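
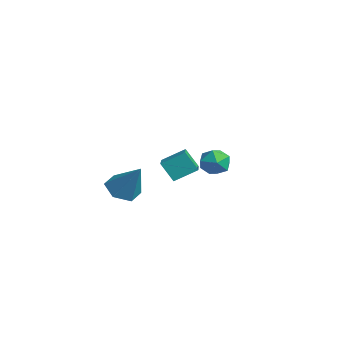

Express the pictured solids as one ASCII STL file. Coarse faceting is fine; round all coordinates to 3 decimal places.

solid 
facet normal -0.922 0.239 0.304
outer loop
vertex -2.871 4.004 -0.6
vertex -2.812 3.399 0.055
vertex -2.547 4.24 0.199
endloop
endfacet
facet normal -0.599 0.801 0.006
outer loop
vertex -2.871 4.004 -0.6
vertex -2.547 4.24 0.199
vertex -2.156 4.538 -0.547
endloop
endfacet
facet normal -0.417 0.624 -0.661
outer loop
vertex -2.871 4.004 -0.6
vertex -2.156 4.538 -0.547
vertex -2.179 3.881 -1.153
endloop
endfacet
facet normal -0.629 -0.049 -0.776
outer loop
vertex -2.871 4.004 -0.6
vertex -2.179 3.881 -1.153
vertex -2.584 3.177 -0.78
endloop
endfacet
facet normal -0.941 -0.287 -0.181
outer loop
vertex -2.871 4.004 -0.6
vertex -2.584 3.177 -0.78
vertex -2.812 3.399 0.055
endloop
endfacet
facet normal 0.001 0.929 0.371
outer loop
vertex -2.156 4.538 -0.547
vertex -2.547 4.24 0.199
vertex -1.656 4.263 0.14
endloop
endfacet
facet normal -0.524 0.019 0.852
outer loop
vertex -2.547 4.24 0.199
vertex -2.812 3.399 0.055
vertex -2.061 3.559 0.513
endloop
endfacet
facet normal -0.553 -0.830 0.070
outer loop
vertex -2.812 3.399 0.055
vertex -2.584 3.177 -0.78
vertex -2.084 2.902 -0.093
endloop
endfacet
facet normal -0.048 -0.446 -0.894
outer loop
vertex -2.584 3.177 -0.78
vertex -2.179 3.881 -1.153
vertex -1.693 3.2 -0.839
endloop
endfacet
facet normal 0.295 0.642 -0.708
outer loop
vertex -2.179 3.881 -1.153
vertex -2.156 4.538 -0.547
vertex -1.428 4.041 -0.695
endloop
endfacet
facet normal 0.629 0.049 0.776
outer loop
vertex -1.369 3.436 -0.04
vertex -1.656 4.263 0.14
vertex -2.061 3.559 0.513
endloop
endfacet
facet normal 0.417 -0.624 0.661
outer loop
vertex -1.369 3.436 -0.04
vertex -2.061 3.559 0.513
vertex -2.084 2.902 -0.093
endloop
endfacet
facet normal 0.599 -0.801 -0.006
outer loop
vertex -1.369 3.436 -0.04
vertex -2.084 2.902 -0.093
vertex -1.693 3.2 -0.839
endloop
endfacet
facet normal 0.922 -0.239 -0.304
outer loop
vertex -1.369 3.436 -0.04
vertex -1.693 3.2 -0.839
vertex -1.428 4.041 -0.695
endloop
endfacet
facet normal 0.941 0.287 0.181
outer loop
vertex -1.369 3.436 -0.04
vertex -1.428 4.041 -0.695
vertex -1.656 4.263 0.14
endloop
endfacet
facet normal 0.048 0.446 0.894
outer loop
vertex -2.061 3.559 0.513
vertex -1.656 4.263 0.14
vertex -2.547 4.24 0.199
endloop
endfacet
facet normal -0.295 -0.642 0.708
outer loop
vertex -2.084 2.902 -0.093
vertex -2.061 3.559 0.513
vertex -2.812 3.399 0.055
endloop
endfacet
facet normal -0.001 -0.929 -0.371
outer loop
vertex -1.693 3.2 -0.839
vertex -2.084 2.902 -0.093
vertex -2.584 3.177 -0.78
endloop
endfacet
facet normal 0.524 -0.019 -0.852
outer loop
vertex -1.428 4.041 -0.695
vertex -1.693 3.2 -0.839
vertex -2.179 3.881 -1.153
endloop
endfacet
facet normal 0.553 0.830 -0.070
outer loop
vertex -1.656 4.263 0.14
vertex -1.428 4.041 -0.695
vertex -2.156 4.538 -0.547
endloop
endfacet
facet normal -0.556 -0.203 -0.806
outer loop
vertex 1.209 -2.305 -0.334
vertex 0.465 -2.388 0.2
vertex 0.685 -1.57 -0.158
endloop
endfacet
facet normal 0.770 0.601 -0.215
outer loop
vertex 1.209 -2.305 -0.334
vertex 0.685 -1.57 -0.158
vertex 1.555 -1.992 1.78
endloop
endfacet
facet normal -0.557 -0.203 -0.806
outer loop
vertex 0.685 -1.57 -0.158
vertex 0.465 -2.388 0.2
vertex -0.059 -1.653 0.377
endloop
endfacet
facet normal 0.033 0.980 0.198
outer loop
vertex 0.685 -1.57 -0.158
vertex -0.059 -1.653 0.377
vertex 1.555 -1.992 1.78
endloop
endfacet
facet normal -0.557 -0.203 -0.806
outer loop
vertex -0.059 -1.653 0.377
vertex 0.465 -2.388 0.2
vertex -0.279 -2.471 0.735
endloop
endfacet
facet normal -0.528 0.456 0.717
outer loop
vertex -0.059 -1.653 0.377
vertex -0.279 -2.471 0.735
vertex 1.555 -1.992 1.78
endloop
endfacet
facet normal -0.557 -0.202 -0.806
outer loop
vertex -0.279 -2.471 0.735
vertex 0.465 -2.388 0.2
vertex 0.244 -3.207 0.558
endloop
endfacet
facet normal -0.352 -0.448 0.822
outer loop
vertex -0.279 -2.471 0.735
vertex 0.244 -3.207 0.558
vertex 1.555 -1.992 1.78
endloop
endfacet
facet normal -0.557 -0.202 -0.806
outer loop
vertex 0.244 -3.207 0.558
vertex 0.465 -2.388 0.2
vertex 0.988 -3.124 0.023
endloop
endfacet
facet normal 0.386 -0.827 0.408
outer loop
vertex 0.244 -3.207 0.558
vertex 0.988 -3.124 0.023
vertex 1.555 -1.992 1.78
endloop
endfacet
facet normal -0.556 -0.201 -0.806
outer loop
vertex 0.988 -3.124 0.023
vertex 0.465 -2.388 0.2
vertex 1.209 -2.305 -0.334
endloop
endfacet
facet normal 0.947 -0.303 -0.110
outer loop
vertex 0.988 -3.124 0.023
vertex 1.209 -2.305 -0.334
vertex 1.555 -1.992 1.78
endloop
endfacet
facet normal -0.458 -0.335 0.823
outer loop
vertex 1.543 -1.021 1.901
vertex 1.896 0.038 2.529
vertex -0.012 -0.19 1.374
endloop
endfacet
facet normal -0.276 -0.827 -0.490
outer loop
vertex 0.524 0.202 0.411
vertex 1.543 -1.021 1.901
vertex -0.012 -0.19 1.374
endloop
endfacet
facet normal -0.458 -0.336 0.823
outer loop
vertex -0.012 -0.19 1.374
vertex 1.896 0.038 2.529
vertex 0.341 0.868 2.002
endloop
endfacet
facet normal -0.845 0.452 -0.286
outer loop
vertex 0.341 0.868 2.002
vertex 0.524 0.202 0.411
vertex -0.012 -0.19 1.374
endloop
endfacet
facet normal 0.845 -0.452 0.287
outer loop
vertex 1.543 -1.021 1.901
vertex 2.432 0.43 1.566
vertex 1.896 0.038 2.529
endloop
endfacet
facet normal -0.275 -0.827 -0.491
outer loop
vertex 2.079 -0.628 0.938
vertex 1.543 -1.021 1.901
vertex 0.524 0.202 0.411
endloop
endfacet
facet normal 0.845 -0.452 0.286
outer loop
vertex 2.079 -0.628 0.938
vertex 2.432 0.43 1.566
vertex 1.543 -1.021 1.901
endloop
endfacet
facet normal 0.275 0.827 0.490
outer loop
vertex 1.896 0.038 2.529
vertex 2.432 0.43 1.566
vertex 0.341 0.868 2.002
endloop
endfacet
facet normal -0.845 0.451 -0.286
outer loop
vertex 0.877 1.261 1.039
vertex 0.524 0.202 0.411
vertex 0.341 0.868 2.002
endloop
endfacet
facet normal 0.275 0.827 0.491
outer loop
vertex 0.341 0.868 2.002
vertex 2.432 0.43 1.566
vertex 0.877 1.261 1.039
endloop
endfacet
facet normal 0.458 0.335 -0.823
outer loop
vertex 0.877 1.261 1.039
vertex 2.079 -0.628 0.938
vertex 0.524 0.202 0.411
endloop
endfacet
facet normal 0.458 0.336 -0.823
outer loop
vertex 2.432 0.43 1.566
vertex 2.079 -0.628 0.938
vertex 0.877 1.261 1.039
endloop
endfacet

endsolid


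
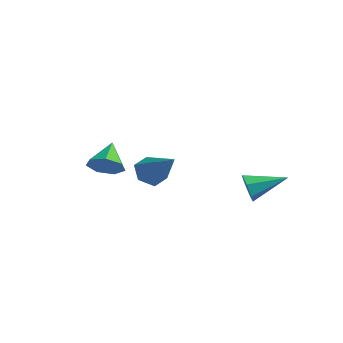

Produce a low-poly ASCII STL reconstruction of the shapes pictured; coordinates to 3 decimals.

solid 
facet normal -0.700 -0.662 -0.267
outer loop
vertex 1.77 2.134 -0.769
vertex 1.436 2.258 -0.201
vertex 1.377 2.561 -0.796
endloop
endfacet
facet normal 0.462 0.375 -0.804
outer loop
vertex 1.77 2.134 -0.769
vertex 1.377 2.561 -0.796
vertex 2.544 3.302 0.221
endloop
endfacet
facet normal -0.700 -0.662 -0.268
outer loop
vertex 1.377 2.561 -0.796
vertex 1.436 2.258 -0.201
vertex 1.028 2.76 -0.375
endloop
endfacet
facet normal -0.111 0.860 -0.499
outer loop
vertex 1.377 2.561 -0.796
vertex 1.028 2.76 -0.375
vertex 2.544 3.302 0.221
endloop
endfacet
facet normal -0.701 -0.662 -0.267
outer loop
vertex 1.028 2.76 -0.375
vertex 1.436 2.258 -0.201
vertex 0.987 2.581 0.177
endloop
endfacet
facet normal -0.412 0.875 0.253
outer loop
vertex 1.028 2.76 -0.375
vertex 0.987 2.581 0.177
vertex 2.544 3.302 0.221
endloop
endfacet
facet normal -0.701 -0.661 -0.268
outer loop
vertex 0.987 2.581 0.177
vertex 1.436 2.258 -0.201
vertex 1.284 2.158 0.444
endloop
endfacet
facet normal -0.215 0.409 0.887
outer loop
vertex 0.987 2.581 0.177
vertex 1.284 2.158 0.444
vertex 2.544 3.302 0.221
endloop
endfacet
facet normal -0.702 -0.660 -0.268
outer loop
vertex 1.284 2.158 0.444
vertex 1.436 2.258 -0.201
vertex 1.695 1.81 0.225
endloop
endfacet
facet normal 0.334 -0.187 0.924
outer loop
vertex 1.284 2.158 0.444
vertex 1.695 1.81 0.225
vertex 2.544 3.302 0.221
endloop
endfacet
facet normal -0.700 -0.661 -0.269
outer loop
vertex 1.695 1.81 0.225
vertex 1.436 2.258 -0.201
vertex 1.912 1.8 -0.315
endloop
endfacet
facet normal 0.819 -0.465 0.338
outer loop
vertex 1.695 1.81 0.225
vertex 1.912 1.8 -0.315
vertex 2.544 3.302 0.221
endloop
endfacet
facet normal -0.701 -0.662 -0.268
outer loop
vertex 1.912 1.8 -0.315
vertex 1.436 2.258 -0.201
vertex 1.77 2.134 -0.769
endloop
endfacet
facet normal 0.876 -0.215 -0.432
outer loop
vertex 1.912 1.8 -0.315
vertex 1.77 2.134 -0.769
vertex 2.544 3.302 0.221
endloop
endfacet
facet normal 0.314 -0.748 -0.584
outer loop
vertex -1.874 -0.996 1.416
vertex -2.559 -1.049 1.116
vertex -1.98 -0.629 0.889
endloop
endfacet
facet normal 0.681 0.658 0.322
outer loop
vertex -1.874 -0.996 1.416
vertex -1.98 -0.629 0.889
vertex -2.961 -0.091 1.864
endloop
endfacet
facet normal 0.313 -0.748 -0.585
outer loop
vertex -1.98 -0.629 0.889
vertex -2.559 -1.049 1.116
vertex -2.523 -0.578 0.533
endloop
endfacet
facet normal 0.256 0.932 -0.257
outer loop
vertex -1.98 -0.629 0.889
vertex -2.523 -0.578 0.533
vertex -2.961 -0.091 1.864
endloop
endfacet
facet normal 0.314 -0.748 -0.585
outer loop
vertex -2.523 -0.578 0.533
vertex -2.559 -1.049 1.116
vertex -3.092 -0.882 0.616
endloop
endfacet
facet normal -0.473 0.766 -0.436
outer loop
vertex -2.523 -0.578 0.533
vertex -3.092 -0.882 0.616
vertex -2.961 -0.091 1.864
endloop
endfacet
facet normal 0.314 -0.749 -0.584
outer loop
vertex -3.092 -0.882 0.616
vertex -2.559 -1.049 1.116
vertex -3.261 -1.311 1.075
endloop
endfacet
facet normal -0.954 0.288 -0.082
outer loop
vertex -3.092 -0.882 0.616
vertex -3.261 -1.311 1.075
vertex -2.961 -0.091 1.864
endloop
endfacet
facet normal 0.313 -0.748 -0.585
outer loop
vertex -3.261 -1.311 1.075
vertex -2.559 -1.049 1.116
vertex -2.9 -1.543 1.565
endloop
endfacet
facet normal -0.828 -0.146 0.541
outer loop
vertex -3.261 -1.311 1.075
vertex -2.9 -1.543 1.565
vertex -2.961 -0.091 1.864
endloop
endfacet
facet normal 0.314 -0.748 -0.585
outer loop
vertex -2.9 -1.543 1.565
vertex -2.559 -1.049 1.116
vertex -2.283 -1.403 1.717
endloop
endfacet
facet normal -0.190 -0.206 0.960
outer loop
vertex -2.9 -1.543 1.565
vertex -2.283 -1.403 1.717
vertex -2.961 -0.091 1.864
endloop
endfacet
facet normal 0.314 -0.748 -0.585
outer loop
vertex -2.283 -1.403 1.717
vertex -2.559 -1.049 1.116
vertex -1.874 -0.996 1.416
endloop
endfacet
facet normal 0.483 0.153 0.862
outer loop
vertex -2.283 -1.403 1.717
vertex -1.874 -0.996 1.416
vertex -2.961 -0.091 1.864
endloop
endfacet
facet normal -0.740 0.210 -0.639
outer loop
vertex 0.587 -2.374 1.542
vertex 0.223 -2.108 2.051
vertex 0.645 -1.714 1.692
endloop
endfacet
facet normal 0.871 0.035 -0.491
outer loop
vertex 0.587 -2.374 1.542
vertex 0.645 -1.714 1.692
vertex 1.497 -2.472 3.149
endloop
endfacet
facet normal -0.741 0.212 -0.638
outer loop
vertex 0.645 -1.714 1.692
vertex 0.223 -2.108 2.051
vertex 0.282 -1.448 2.202
endloop
endfacet
facet normal 0.626 0.779 0.039
outer loop
vertex 0.645 -1.714 1.692
vertex 0.282 -1.448 2.202
vertex 1.497 -2.472 3.149
endloop
endfacet
facet normal -0.741 0.212 -0.638
outer loop
vertex 0.282 -1.448 2.202
vertex 0.223 -2.108 2.051
vertex -0.14 -1.842 2.561
endloop
endfacet
facet normal -0.004 0.676 0.737
outer loop
vertex 0.282 -1.448 2.202
vertex -0.14 -1.842 2.561
vertex 1.497 -2.472 3.149
endloop
endfacet
facet normal -0.741 0.212 -0.638
outer loop
vertex -0.14 -1.842 2.561
vertex 0.223 -2.108 2.051
vertex -0.199 -2.503 2.41
endloop
endfacet
facet normal -0.391 -0.172 0.904
outer loop
vertex -0.14 -1.842 2.561
vertex -0.199 -2.503 2.41
vertex 1.497 -2.472 3.149
endloop
endfacet
facet normal -0.740 0.211 -0.638
outer loop
vertex -0.199 -2.503 2.41
vertex 0.223 -2.108 2.051
vertex 0.165 -2.769 1.9
endloop
endfacet
facet normal -0.146 -0.916 0.374
outer loop
vertex -0.199 -2.503 2.41
vertex 0.165 -2.769 1.9
vertex 1.497 -2.472 3.149
endloop
endfacet
facet normal -0.740 0.211 -0.639
outer loop
vertex 0.165 -2.769 1.9
vertex 0.223 -2.108 2.051
vertex 0.587 -2.374 1.542
endloop
endfacet
facet normal 0.485 -0.812 -0.324
outer loop
vertex 0.165 -2.769 1.9
vertex 0.587 -2.374 1.542
vertex 1.497 -2.472 3.149
endloop
endfacet

endsolid


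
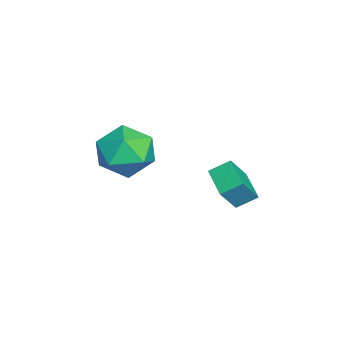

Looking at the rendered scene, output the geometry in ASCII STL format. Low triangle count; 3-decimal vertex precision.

solid 
facet normal 0.234 0.970 0.072
outer loop
vertex -2.432 -0.178 2.738
vertex -2.421 -0.271 3.954
vertex -1.4 -0.47 3.318
endloop
endfacet
facet normal 0.493 0.689 -0.531
outer loop
vertex -2.432 -0.178 2.738
vertex -1.4 -0.47 3.318
vertex -1.704 -1.046 2.287
endloop
endfacet
facet normal -0.054 0.424 -0.904
outer loop
vertex -2.432 -0.178 2.738
vertex -1.704 -1.046 2.287
vertex -2.914 -1.203 2.286
endloop
endfacet
facet normal -0.652 0.541 -0.532
outer loop
vertex -2.432 -0.178 2.738
vertex -2.914 -1.203 2.286
vertex -3.357 -0.724 3.316
endloop
endfacet
facet normal -0.474 0.878 0.071
outer loop
vertex -2.432 -0.178 2.738
vertex -3.357 -0.724 3.316
vertex -2.421 -0.271 3.954
endloop
endfacet
facet normal 0.923 0.148 -0.355
outer loop
vertex -1.704 -1.046 2.287
vertex -1.4 -0.47 3.318
vertex -1.243 -1.676 3.224
endloop
endfacet
facet normal 0.504 0.601 0.621
outer loop
vertex -1.4 -0.47 3.318
vertex -2.421 -0.271 3.954
vertex -1.686 -1.197 4.254
endloop
endfacet
facet normal -0.641 0.452 0.620
outer loop
vertex -2.421 -0.271 3.954
vertex -3.357 -0.724 3.316
vertex -2.896 -1.354 4.253
endloop
endfacet
facet normal -0.930 -0.093 -0.356
outer loop
vertex -3.357 -0.724 3.316
vertex -2.914 -1.203 2.286
vertex -3.2 -1.93 3.222
endloop
endfacet
facet normal 0.037 -0.281 -0.959
outer loop
vertex -2.914 -1.203 2.286
vertex -1.704 -1.046 2.287
vertex -2.179 -2.129 2.586
endloop
endfacet
facet normal 0.652 -0.541 0.532
outer loop
vertex -2.168 -2.222 3.802
vertex -1.243 -1.676 3.224
vertex -1.686 -1.197 4.254
endloop
endfacet
facet normal 0.054 -0.424 0.904
outer loop
vertex -2.168 -2.222 3.802
vertex -1.686 -1.197 4.254
vertex -2.896 -1.354 4.253
endloop
endfacet
facet normal -0.493 -0.689 0.531
outer loop
vertex -2.168 -2.222 3.802
vertex -2.896 -1.354 4.253
vertex -3.2 -1.93 3.222
endloop
endfacet
facet normal -0.234 -0.970 -0.072
outer loop
vertex -2.168 -2.222 3.802
vertex -3.2 -1.93 3.222
vertex -2.179 -2.129 2.586
endloop
endfacet
facet normal 0.474 -0.878 -0.071
outer loop
vertex -2.168 -2.222 3.802
vertex -2.179 -2.129 2.586
vertex -1.243 -1.676 3.224
endloop
endfacet
facet normal 0.930 0.093 0.356
outer loop
vertex -1.686 -1.197 4.254
vertex -1.243 -1.676 3.224
vertex -1.4 -0.47 3.318
endloop
endfacet
facet normal -0.037 0.281 0.959
outer loop
vertex -2.896 -1.354 4.253
vertex -1.686 -1.197 4.254
vertex -2.421 -0.271 3.954
endloop
endfacet
facet normal -0.923 -0.148 0.355
outer loop
vertex -3.2 -1.93 3.222
vertex -2.896 -1.354 4.253
vertex -3.357 -0.724 3.316
endloop
endfacet
facet normal -0.504 -0.601 -0.621
outer loop
vertex -2.179 -2.129 2.586
vertex -3.2 -1.93 3.222
vertex -2.914 -1.203 2.286
endloop
endfacet
facet normal 0.641 -0.452 -0.620
outer loop
vertex -1.243 -1.676 3.224
vertex -2.179 -2.129 2.586
vertex -1.704 -1.046 2.287
endloop
endfacet
facet normal -0.879 -0.363 0.310
outer loop
vertex -0.121 2.567 4.359
vertex -0.693 3.078 3.334
vertex 0.027 1.818 3.902
endloop
endfacet
facet normal 0.446 -0.400 0.800
outer loop
vertex 1.153 2.282 3.506
vertex -0.121 2.567 4.359
vertex 0.027 1.818 3.902
endloop
endfacet
facet normal -0.879 -0.363 0.309
outer loop
vertex 0.027 1.818 3.902
vertex -0.693 3.078 3.334
vertex -0.544 2.329 2.878
endloop
endfacet
facet normal 0.167 -0.842 -0.513
outer loop
vertex -0.544 2.329 2.878
vertex 1.153 2.282 3.506
vertex 0.027 1.818 3.902
endloop
endfacet
facet normal -0.167 0.842 0.513
outer loop
vertex -0.121 2.567 4.359
vertex 0.433 3.542 2.938
vertex -0.693 3.078 3.334
endloop
endfacet
facet normal 0.447 -0.399 0.801
outer loop
vertex 1.004 3.031 3.962
vertex -0.121 2.567 4.359
vertex 1.153 2.282 3.506
endloop
endfacet
facet normal -0.166 0.842 0.513
outer loop
vertex 1.004 3.031 3.962
vertex 0.433 3.542 2.938
vertex -0.121 2.567 4.359
endloop
endfacet
facet normal -0.446 0.399 -0.801
outer loop
vertex -0.693 3.078 3.334
vertex 0.433 3.542 2.938
vertex -0.544 2.329 2.878
endloop
endfacet
facet normal 0.166 -0.842 -0.513
outer loop
vertex 0.581 2.793 2.481
vertex 1.153 2.282 3.506
vertex -0.544 2.329 2.878
endloop
endfacet
facet normal -0.447 0.400 -0.800
outer loop
vertex -0.544 2.329 2.878
vertex 0.433 3.542 2.938
vertex 0.581 2.793 2.481
endloop
endfacet
facet normal 0.879 0.363 -0.309
outer loop
vertex 0.581 2.793 2.481
vertex 1.004 3.031 3.962
vertex 1.153 2.282 3.506
endloop
endfacet
facet normal 0.879 0.362 -0.309
outer loop
vertex 0.433 3.542 2.938
vertex 1.004 3.031 3.962
vertex 0.581 2.793 2.481
endloop
endfacet

endsolid


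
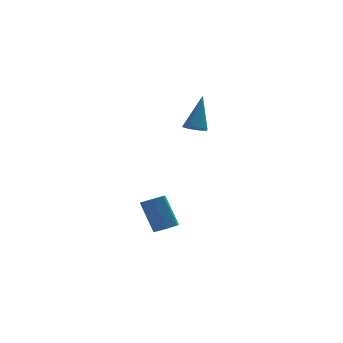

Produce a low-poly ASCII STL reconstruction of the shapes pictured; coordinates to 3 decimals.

solid 
facet normal 0.230 -0.449 -0.863
outer loop
vertex -1.546 -2.01 -3.526
vertex -1.941 -1.626 -3.831
vertex -1.328 -1.544 -3.71
endloop
endfacet
facet normal 0.887 -0.267 0.376
outer loop
vertex -1.546 -2.01 -3.526
vertex -1.328 -1.544 -3.71
vertex -1.965 -1.199 -1.963
endloop
endfacet
facet normal 0.887 -0.267 0.376
outer loop
vertex -1.965 -1.199 -1.963
vertex -1.328 -1.544 -3.71
vertex -1.747 -0.733 -2.147
endloop
endfacet
facet normal -0.231 0.449 0.863
outer loop
vertex -1.965 -1.199 -1.963
vertex -1.747 -0.733 -2.147
vertex -2.359 -0.814 -2.269
endloop
endfacet
facet normal 0.230 -0.448 -0.864
outer loop
vertex -1.328 -1.544 -3.71
vertex -1.941 -1.626 -3.831
vertex -1.571 -1.139 -3.985
endloop
endfacet
facet normal 0.865 0.500 -0.028
outer loop
vertex -1.328 -1.544 -3.71
vertex -1.571 -1.139 -3.985
vertex -1.747 -0.733 -2.147
endloop
endfacet
facet normal 0.865 0.500 -0.028
outer loop
vertex -1.747 -0.733 -2.147
vertex -1.571 -1.139 -3.985
vertex -1.99 -0.328 -2.422
endloop
endfacet
facet normal -0.231 0.448 0.864
outer loop
vertex -1.747 -0.733 -2.147
vertex -1.99 -0.328 -2.422
vertex -2.359 -0.814 -2.269
endloop
endfacet
facet normal 0.231 -0.449 -0.863
outer loop
vertex -1.571 -1.139 -3.985
vertex -1.941 -1.626 -3.831
vertex -2.093 -1.1 -4.145
endloop
endfacet
facet normal 0.192 0.891 -0.411
outer loop
vertex -1.571 -1.139 -3.985
vertex -2.093 -1.1 -4.145
vertex -1.99 -0.328 -2.422
endloop
endfacet
facet normal 0.193 0.891 -0.411
outer loop
vertex -1.99 -0.328 -2.422
vertex -2.093 -1.1 -4.145
vertex -2.511 -0.289 -2.582
endloop
endfacet
facet normal -0.232 0.448 0.864
outer loop
vertex -1.99 -0.328 -2.422
vertex -2.511 -0.289 -2.582
vertex -2.359 -0.814 -2.269
endloop
endfacet
facet normal 0.232 -0.448 -0.863
outer loop
vertex -2.093 -1.1 -4.145
vertex -1.941 -1.626 -3.831
vertex -2.5 -1.457 -4.069
endloop
endfacet
facet normal -0.626 0.611 -0.484
outer loop
vertex -2.093 -1.1 -4.145
vertex -2.5 -1.457 -4.069
vertex -2.511 -0.289 -2.582
endloop
endfacet
facet normal -0.626 0.611 -0.484
outer loop
vertex -2.511 -0.289 -2.582
vertex -2.5 -1.457 -4.069
vertex -2.918 -0.646 -2.506
endloop
endfacet
facet normal -0.232 0.448 0.864
outer loop
vertex -2.511 -0.289 -2.582
vertex -2.918 -0.646 -2.506
vertex -2.359 -0.814 -2.269
endloop
endfacet
facet normal 0.232 -0.448 -0.863
outer loop
vertex -2.5 -1.457 -4.069
vertex -1.941 -1.626 -3.831
vertex -2.486 -1.941 -3.814
endloop
endfacet
facet normal -0.973 -0.130 -0.193
outer loop
vertex -2.5 -1.457 -4.069
vertex -2.486 -1.941 -3.814
vertex -2.918 -0.646 -2.506
endloop
endfacet
facet normal -0.973 -0.130 -0.193
outer loop
vertex -2.918 -0.646 -2.506
vertex -2.486 -1.941 -3.814
vertex -2.904 -1.13 -2.251
endloop
endfacet
facet normal -0.231 0.448 0.863
outer loop
vertex -2.918 -0.646 -2.506
vertex -2.904 -1.13 -2.251
vertex -2.359 -0.814 -2.269
endloop
endfacet
facet normal 0.232 -0.449 -0.863
outer loop
vertex -2.486 -1.941 -3.814
vertex -1.941 -1.626 -3.831
vertex -2.062 -2.187 -3.572
endloop
endfacet
facet normal -0.587 -0.772 0.244
outer loop
vertex -2.486 -1.941 -3.814
vertex -2.062 -2.187 -3.572
vertex -2.904 -1.13 -2.251
endloop
endfacet
facet normal -0.587 -0.772 0.244
outer loop
vertex -2.904 -1.13 -2.251
vertex -2.062 -2.187 -3.572
vertex -2.48 -1.376 -2.009
endloop
endfacet
facet normal -0.232 0.449 0.863
outer loop
vertex -2.904 -1.13 -2.251
vertex -2.48 -1.376 -2.009
vertex -2.359 -0.814 -2.269
endloop
endfacet
facet normal 0.231 -0.448 -0.864
outer loop
vertex -2.062 -2.187 -3.572
vertex -1.941 -1.626 -3.831
vertex -1.546 -2.01 -3.526
endloop
endfacet
facet normal 0.242 -0.833 0.497
outer loop
vertex -2.062 -2.187 -3.572
vertex -1.546 -2.01 -3.526
vertex -2.48 -1.376 -2.009
endloop
endfacet
facet normal 0.242 -0.833 0.497
outer loop
vertex -2.48 -1.376 -2.009
vertex -1.546 -2.01 -3.526
vertex -1.965 -1.199 -1.963
endloop
endfacet
facet normal -0.231 0.449 0.863
outer loop
vertex -2.48 -1.376 -2.009
vertex -1.965 -1.199 -1.963
vertex -2.359 -0.814 -2.269
endloop
endfacet
facet normal -0.318 -0.425 -0.847
outer loop
vertex 0.102 0.05 1.512
vertex -0.225 -0.361 1.841
vertex -0.339 0.199 1.603
endloop
endfacet
facet normal 0.266 0.934 -0.241
outer loop
vertex 0.102 0.05 1.512
vertex -0.339 0.199 1.603
vertex 0.405 0.481 3.519
endloop
endfacet
facet normal -0.318 -0.425 -0.848
outer loop
vertex -0.339 0.199 1.603
vertex -0.225 -0.361 1.841
vertex -0.713 0.02 1.833
endloop
endfacet
facet normal -0.417 0.908 0.028
outer loop
vertex -0.339 0.199 1.603
vertex -0.713 0.02 1.833
vertex 0.405 0.481 3.519
endloop
endfacet
facet normal -0.318 -0.426 -0.847
outer loop
vertex -0.713 0.02 1.833
vertex -0.225 -0.361 1.841
vertex -0.801 -0.382 2.068
endloop
endfacet
facet normal -0.805 0.421 0.419
outer loop
vertex -0.713 0.02 1.833
vertex -0.801 -0.382 2.068
vertex 0.405 0.481 3.519
endloop
endfacet
facet normal -0.318 -0.426 -0.847
outer loop
vertex -0.801 -0.382 2.068
vertex -0.225 -0.361 1.841
vertex -0.552 -0.773 2.171
endloop
endfacet
facet normal -0.670 -0.242 0.701
outer loop
vertex -0.801 -0.382 2.068
vertex -0.552 -0.773 2.171
vertex 0.405 0.481 3.519
endloop
endfacet
facet normal -0.319 -0.426 -0.847
outer loop
vertex -0.552 -0.773 2.171
vertex -0.225 -0.361 1.841
vertex -0.111 -0.922 2.08
endloop
endfacet
facet normal -0.089 -0.697 0.711
outer loop
vertex -0.552 -0.773 2.171
vertex -0.111 -0.922 2.08
vertex 0.405 0.481 3.519
endloop
endfacet
facet normal -0.317 -0.426 -0.848
outer loop
vertex -0.111 -0.922 2.08
vertex -0.225 -0.361 1.841
vertex 0.264 -0.743 1.85
endloop
endfacet
facet normal 0.593 -0.673 0.443
outer loop
vertex -0.111 -0.922 2.08
vertex 0.264 -0.743 1.85
vertex 0.405 0.481 3.519
endloop
endfacet
facet normal -0.318 -0.427 -0.846
outer loop
vertex 0.264 -0.743 1.85
vertex -0.225 -0.361 1.841
vertex 0.352 -0.341 1.614
endloop
endfacet
facet normal 0.981 -0.184 0.052
outer loop
vertex 0.264 -0.743 1.85
vertex 0.352 -0.341 1.614
vertex 0.405 0.481 3.519
endloop
endfacet
facet normal -0.319 -0.425 -0.847
outer loop
vertex 0.352 -0.341 1.614
vertex -0.225 -0.361 1.841
vertex 0.102 0.05 1.512
endloop
endfacet
facet normal 0.846 0.481 -0.231
outer loop
vertex 0.352 -0.341 1.614
vertex 0.102 0.05 1.512
vertex 0.405 0.481 3.519
endloop
endfacet

endsolid


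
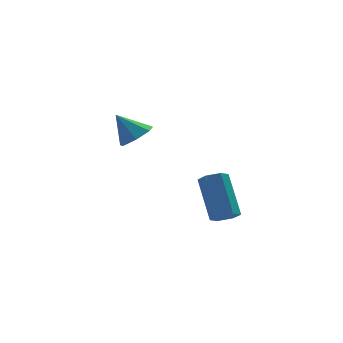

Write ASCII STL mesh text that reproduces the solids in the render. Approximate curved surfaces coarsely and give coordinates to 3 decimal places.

solid 
facet normal -0.034 -0.677 -0.736
outer loop
vertex 3.676 1.174 -1.924
vertex 3.236 0.884 -1.637
vertex 3.103 1.318 -2.03
endloop
endfacet
facet normal 0.296 0.697 -0.653
outer loop
vertex 3.676 1.174 -1.924
vertex 3.103 1.318 -2.03
vertex 3.744 2.546 -0.429
endloop
endfacet
facet normal 0.296 0.697 -0.653
outer loop
vertex 3.744 2.546 -0.429
vertex 3.103 1.318 -2.03
vertex 3.172 2.69 -0.535
endloop
endfacet
facet normal 0.034 0.676 0.737
outer loop
vertex 3.744 2.546 -0.429
vertex 3.172 2.69 -0.535
vertex 3.304 2.256 -0.143
endloop
endfacet
facet normal -0.034 -0.677 -0.736
outer loop
vertex 3.103 1.318 -2.03
vertex 3.236 0.884 -1.637
vertex 2.663 1.028 -1.743
endloop
endfacet
facet normal -0.679 0.556 -0.479
outer loop
vertex 3.103 1.318 -2.03
vertex 2.663 1.028 -1.743
vertex 3.172 2.69 -0.535
endloop
endfacet
facet normal -0.679 0.556 -0.479
outer loop
vertex 3.172 2.69 -0.535
vertex 2.663 1.028 -1.743
vertex 2.732 2.4 -0.248
endloop
endfacet
facet normal 0.035 0.676 0.736
outer loop
vertex 3.172 2.69 -0.535
vertex 2.732 2.4 -0.248
vertex 3.304 2.256 -0.143
endloop
endfacet
facet normal -0.034 -0.676 -0.737
outer loop
vertex 2.663 1.028 -1.743
vertex 3.236 0.884 -1.637
vertex 2.796 0.594 -1.351
endloop
endfacet
facet normal -0.975 -0.141 0.174
outer loop
vertex 2.663 1.028 -1.743
vertex 2.796 0.594 -1.351
vertex 2.732 2.4 -0.248
endloop
endfacet
facet normal -0.975 -0.140 0.173
outer loop
vertex 2.732 2.4 -0.248
vertex 2.796 0.594 -1.351
vertex 2.864 1.966 0.144
endloop
endfacet
facet normal 0.035 0.676 0.736
outer loop
vertex 2.732 2.4 -0.248
vertex 2.864 1.966 0.144
vertex 3.304 2.256 -0.143
endloop
endfacet
facet normal -0.034 -0.676 -0.737
outer loop
vertex 2.796 0.594 -1.351
vertex 3.236 0.884 -1.637
vertex 3.368 0.45 -1.245
endloop
endfacet
facet normal -0.296 -0.697 0.653
outer loop
vertex 2.796 0.594 -1.351
vertex 3.368 0.45 -1.245
vertex 2.864 1.966 0.144
endloop
endfacet
facet normal -0.296 -0.697 0.653
outer loop
vertex 2.864 1.966 0.144
vertex 3.368 0.45 -1.245
vertex 3.437 1.822 0.25
endloop
endfacet
facet normal 0.034 0.677 0.736
outer loop
vertex 2.864 1.966 0.144
vertex 3.437 1.822 0.25
vertex 3.304 2.256 -0.143
endloop
endfacet
facet normal -0.035 -0.676 -0.736
outer loop
vertex 3.368 0.45 -1.245
vertex 3.236 0.884 -1.637
vertex 3.808 0.74 -1.532
endloop
endfacet
facet normal 0.679 -0.556 0.479
outer loop
vertex 3.368 0.45 -1.245
vertex 3.808 0.74 -1.532
vertex 3.437 1.822 0.25
endloop
endfacet
facet normal 0.679 -0.556 0.479
outer loop
vertex 3.437 1.822 0.25
vertex 3.808 0.74 -1.532
vertex 3.877 2.112 -0.037
endloop
endfacet
facet normal 0.034 0.677 0.736
outer loop
vertex 3.437 1.822 0.25
vertex 3.877 2.112 -0.037
vertex 3.304 2.256 -0.143
endloop
endfacet
facet normal -0.035 -0.676 -0.736
outer loop
vertex 3.808 0.74 -1.532
vertex 3.236 0.884 -1.637
vertex 3.676 1.174 -1.924
endloop
endfacet
facet normal 0.975 0.140 -0.173
outer loop
vertex 3.808 0.74 -1.532
vertex 3.676 1.174 -1.924
vertex 3.877 2.112 -0.037
endloop
endfacet
facet normal 0.975 0.141 -0.174
outer loop
vertex 3.877 2.112 -0.037
vertex 3.676 1.174 -1.924
vertex 3.744 2.546 -0.429
endloop
endfacet
facet normal 0.034 0.676 0.737
outer loop
vertex 3.877 2.112 -0.037
vertex 3.744 2.546 -0.429
vertex 3.304 2.256 -0.143
endloop
endfacet
facet normal 0.467 -0.419 -0.779
outer loop
vertex 0.081 0.571 3.665
vertex -0.233 1.074 3.206
vertex 0.419 1.12 3.572
endloop
endfacet
facet normal 0.413 -0.101 0.905
outer loop
vertex 0.081 0.571 3.665
vertex 0.419 1.12 3.572
vertex -0.827 1.606 4.194
endloop
endfacet
facet normal 0.467 -0.420 -0.778
outer loop
vertex 0.419 1.12 3.572
vertex -0.233 1.074 3.206
vertex 0.266 1.634 3.203
endloop
endfacet
facet normal 0.533 0.592 0.604
outer loop
vertex 0.419 1.12 3.572
vertex 0.266 1.634 3.203
vertex -0.827 1.606 4.194
endloop
endfacet
facet normal 0.466 -0.420 -0.779
outer loop
vertex 0.266 1.634 3.203
vertex -0.233 1.074 3.206
vertex -0.264 1.726 2.836
endloop
endfacet
facet normal 0.086 0.989 0.123
outer loop
vertex 0.266 1.634 3.203
vertex -0.264 1.726 2.836
vertex -0.827 1.606 4.194
endloop
endfacet
facet normal 0.468 -0.419 -0.778
outer loop
vertex -0.264 1.726 2.836
vertex -0.233 1.074 3.206
vertex -0.77 1.327 2.747
endloop
endfacet
facet normal -0.590 0.788 -0.175
outer loop
vertex -0.264 1.726 2.836
vertex -0.77 1.327 2.747
vertex -0.827 1.606 4.194
endloop
endfacet
facet normal 0.467 -0.420 -0.778
outer loop
vertex -0.77 1.327 2.747
vertex -0.233 1.074 3.206
vertex -0.873 0.738 3.003
endloop
endfacet
facet normal -0.987 0.144 -0.067
outer loop
vertex -0.77 1.327 2.747
vertex -0.873 0.738 3.003
vertex -0.827 1.606 4.194
endloop
endfacet
facet normal 0.467 -0.419 -0.778
outer loop
vertex -0.873 0.738 3.003
vertex -0.233 1.074 3.206
vertex -0.494 0.401 3.412
endloop
endfacet
facet normal -0.807 -0.462 0.368
outer loop
vertex -0.873 0.738 3.003
vertex -0.494 0.401 3.412
vertex -0.827 1.606 4.194
endloop
endfacet
facet normal 0.467 -0.419 -0.779
outer loop
vertex -0.494 0.401 3.412
vertex -0.233 1.074 3.206
vertex 0.081 0.571 3.665
endloop
endfacet
facet normal -0.184 -0.570 0.801
outer loop
vertex -0.494 0.401 3.412
vertex 0.081 0.571 3.665
vertex -0.827 1.606 4.194
endloop
endfacet

endsolid


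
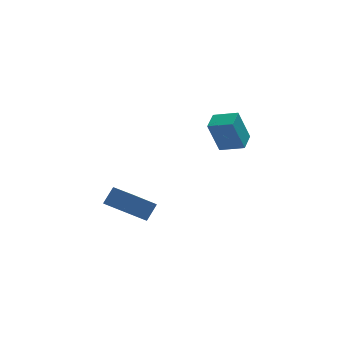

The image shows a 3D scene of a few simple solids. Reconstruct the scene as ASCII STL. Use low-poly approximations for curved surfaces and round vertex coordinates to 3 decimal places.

solid 
facet normal -0.550 -0.384 -0.742
outer loop
vertex -2.013 2.63 -2.475
vertex -2.696 4.221 -2.793
vertex -0.711 2.961 -3.612
endloop
endfacet
facet normal 0.388 -0.904 0.181
outer loop
vertex -0.084 3.399 -2.767
vertex -2.013 2.63 -2.475
vertex -0.711 2.961 -3.612
endloop
endfacet
facet normal -0.550 -0.385 -0.741
outer loop
vertex -0.711 2.961 -3.612
vertex -2.696 4.221 -2.793
vertex -1.394 4.552 -3.931
endloop
endfacet
facet normal 0.740 0.188 -0.646
outer loop
vertex -1.394 4.552 -3.931
vertex -0.084 3.399 -2.767
vertex -0.711 2.961 -3.612
endloop
endfacet
facet normal -0.739 -0.188 0.646
outer loop
vertex -2.013 2.63 -2.475
vertex -2.069 4.659 -1.948
vertex -2.696 4.221 -2.793
endloop
endfacet
facet normal 0.388 -0.904 0.181
outer loop
vertex -1.386 3.068 -1.629
vertex -2.013 2.63 -2.475
vertex -0.084 3.399 -2.767
endloop
endfacet
facet normal -0.740 -0.188 0.646
outer loop
vertex -1.386 3.068 -1.629
vertex -2.069 4.659 -1.948
vertex -2.013 2.63 -2.475
endloop
endfacet
facet normal -0.388 0.904 -0.181
outer loop
vertex -2.696 4.221 -2.793
vertex -2.069 4.659 -1.948
vertex -1.394 4.552 -3.931
endloop
endfacet
facet normal 0.740 0.188 -0.646
outer loop
vertex -0.767 4.99 -3.085
vertex -0.084 3.399 -2.767
vertex -1.394 4.552 -3.931
endloop
endfacet
facet normal -0.388 0.904 -0.181
outer loop
vertex -1.394 4.552 -3.931
vertex -2.069 4.659 -1.948
vertex -0.767 4.99 -3.085
endloop
endfacet
facet normal 0.550 0.384 0.741
outer loop
vertex -0.767 4.99 -3.085
vertex -1.386 3.068 -1.629
vertex -0.084 3.399 -2.767
endloop
endfacet
facet normal 0.550 0.385 0.741
outer loop
vertex -2.069 4.659 -1.948
vertex -1.386 3.068 -1.629
vertex -0.767 4.99 -3.085
endloop
endfacet
facet normal -0.808 0.512 -0.290
outer loop
vertex 1.985 1.307 3.919
vertex 2.54 2.286 4.102
vertex 2.609 1.286 2.145
endloop
endfacet
facet normal -0.487 -0.859 -0.161
outer loop
vertex 3.7 0.594 2.538
vertex 1.985 1.307 3.919
vertex 2.609 1.286 2.145
endloop
endfacet
facet normal -0.808 0.513 -0.290
outer loop
vertex 2.609 1.286 2.145
vertex 2.54 2.286 4.102
vertex 3.164 2.265 2.329
endloop
endfacet
facet normal 0.333 -0.011 -0.943
outer loop
vertex 3.164 2.265 2.329
vertex 3.7 0.594 2.538
vertex 2.609 1.286 2.145
endloop
endfacet
facet normal -0.332 0.012 0.943
outer loop
vertex 1.985 1.307 3.919
vertex 3.631 1.594 4.495
vertex 2.54 2.286 4.102
endloop
endfacet
facet normal -0.487 -0.859 -0.161
outer loop
vertex 3.076 0.615 4.311
vertex 1.985 1.307 3.919
vertex 3.7 0.594 2.538
endloop
endfacet
facet normal -0.332 0.011 0.943
outer loop
vertex 3.076 0.615 4.311
vertex 3.631 1.594 4.495
vertex 1.985 1.307 3.919
endloop
endfacet
facet normal 0.487 0.859 0.161
outer loop
vertex 2.54 2.286 4.102
vertex 3.631 1.594 4.495
vertex 3.164 2.265 2.329
endloop
endfacet
facet normal 0.332 -0.012 -0.943
outer loop
vertex 4.255 1.573 2.721
vertex 3.7 0.594 2.538
vertex 3.164 2.265 2.329
endloop
endfacet
facet normal 0.487 0.859 0.161
outer loop
vertex 3.164 2.265 2.329
vertex 3.631 1.594 4.495
vertex 4.255 1.573 2.721
endloop
endfacet
facet normal 0.808 -0.512 0.290
outer loop
vertex 4.255 1.573 2.721
vertex 3.076 0.615 4.311
vertex 3.7 0.594 2.538
endloop
endfacet
facet normal 0.808 -0.513 0.290
outer loop
vertex 3.631 1.594 4.495
vertex 3.076 0.615 4.311
vertex 4.255 1.573 2.721
endloop
endfacet

endsolid


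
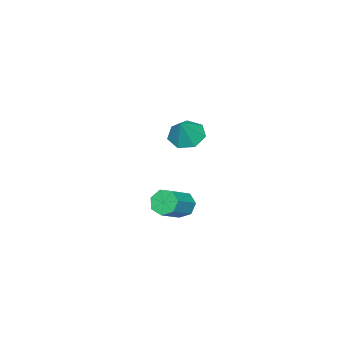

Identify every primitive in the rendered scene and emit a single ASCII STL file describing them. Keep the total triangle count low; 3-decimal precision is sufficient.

solid 
facet normal -0.566 -0.118 -0.816
outer loop
vertex -0.066 1.655 2.907
vertex -0.666 1.654 3.323
vertex -0.331 2.222 3.009
endloop
endfacet
facet normal 0.900 0.432 -0.064
outer loop
vertex -0.066 1.655 2.907
vertex -0.331 2.222 3.009
vertex -0.034 1.786 4.237
endloop
endfacet
facet normal -0.565 -0.118 -0.816
outer loop
vertex -0.331 2.222 3.009
vertex -0.666 1.654 3.323
vertex -0.848 2.36 3.347
endloop
endfacet
facet normal 0.386 0.895 0.224
outer loop
vertex -0.331 2.222 3.009
vertex -0.848 2.36 3.347
vertex -0.034 1.786 4.237
endloop
endfacet
facet normal -0.563 -0.117 -0.818
outer loop
vertex -0.848 2.36 3.347
vertex -0.666 1.654 3.323
vertex -1.229 1.967 3.666
endloop
endfacet
facet normal -0.203 0.728 0.655
outer loop
vertex -0.848 2.36 3.347
vertex -1.229 1.967 3.666
vertex -0.034 1.786 4.237
endloop
endfacet
facet normal -0.564 -0.118 -0.818
outer loop
vertex -1.229 1.967 3.666
vertex -0.666 1.654 3.323
vertex -1.186 1.338 3.727
endloop
endfacet
facet normal -0.423 0.059 0.904
outer loop
vertex -1.229 1.967 3.666
vertex -1.186 1.338 3.727
vertex -0.034 1.786 4.237
endloop
endfacet
facet normal -0.564 -0.117 -0.817
outer loop
vertex -1.186 1.338 3.727
vertex -0.666 1.654 3.323
vertex -0.751 0.947 3.483
endloop
endfacet
facet normal -0.109 -0.611 0.784
outer loop
vertex -1.186 1.338 3.727
vertex -0.751 0.947 3.483
vertex -0.034 1.786 4.237
endloop
endfacet
facet normal -0.565 -0.117 -0.817
outer loop
vertex -0.751 0.947 3.483
vertex -0.666 1.654 3.323
vertex -0.253 1.088 3.118
endloop
endfacet
facet normal 0.502 -0.775 0.385
outer loop
vertex -0.751 0.947 3.483
vertex -0.253 1.088 3.118
vertex -0.034 1.786 4.237
endloop
endfacet
facet normal -0.566 -0.117 -0.816
outer loop
vertex -0.253 1.088 3.118
vertex -0.666 1.654 3.323
vertex -0.066 1.655 2.907
endloop
endfacet
facet normal 0.951 -0.311 0.008
outer loop
vertex -0.253 1.088 3.118
vertex -0.066 1.655 2.907
vertex -0.034 1.786 4.237
endloop
endfacet
facet normal -0.856 0.037 -0.516
outer loop
vertex 3.57 4.079 1.927
vertex 3.287 3.993 2.39
vertex 3.442 4.471 2.167
endloop
endfacet
facet normal 0.443 0.569 -0.693
outer loop
vertex 3.57 4.079 1.927
vertex 3.442 4.471 2.167
vertex 4.597 4.033 2.546
endloop
endfacet
facet normal 0.443 0.570 -0.692
outer loop
vertex 4.597 4.033 2.546
vertex 3.442 4.471 2.167
vertex 4.469 4.425 2.787
endloop
endfacet
facet normal 0.855 -0.038 0.517
outer loop
vertex 4.597 4.033 2.546
vertex 4.469 4.425 2.787
vertex 4.313 3.947 3.01
endloop
endfacet
facet normal -0.856 0.037 -0.516
outer loop
vertex 3.442 4.471 2.167
vertex 3.287 3.993 2.39
vertex 3.197 4.503 2.576
endloop
endfacet
facet normal 0.067 0.997 -0.038
outer loop
vertex 3.442 4.471 2.167
vertex 3.197 4.503 2.576
vertex 4.469 4.425 2.787
endloop
endfacet
facet normal 0.067 0.997 -0.038
outer loop
vertex 4.469 4.425 2.787
vertex 3.197 4.503 2.576
vertex 4.224 4.457 3.195
endloop
endfacet
facet normal 0.855 -0.038 0.517
outer loop
vertex 4.469 4.425 2.787
vertex 4.224 4.457 3.195
vertex 4.313 3.947 3.01
endloop
endfacet
facet normal -0.856 0.037 -0.516
outer loop
vertex 3.197 4.503 2.576
vertex 3.287 3.993 2.39
vertex 3.02 4.151 2.844
endloop
endfacet
facet normal -0.359 0.673 0.646
outer loop
vertex 3.197 4.503 2.576
vertex 3.02 4.151 2.844
vertex 4.224 4.457 3.195
endloop
endfacet
facet normal -0.359 0.675 0.645
outer loop
vertex 4.224 4.457 3.195
vertex 3.02 4.151 2.844
vertex 4.046 4.105 3.464
endloop
endfacet
facet normal 0.856 -0.038 0.516
outer loop
vertex 4.224 4.457 3.195
vertex 4.046 4.105 3.464
vertex 4.313 3.947 3.01
endloop
endfacet
facet normal -0.855 0.038 -0.516
outer loop
vertex 3.02 4.151 2.844
vertex 3.287 3.993 2.39
vertex 3.043 3.68 2.771
endloop
endfacet
facet normal -0.516 -0.156 0.842
outer loop
vertex 3.02 4.151 2.844
vertex 3.043 3.68 2.771
vertex 4.046 4.105 3.464
endloop
endfacet
facet normal -0.516 -0.157 0.842
outer loop
vertex 4.046 4.105 3.464
vertex 3.043 3.68 2.771
vertex 4.07 3.634 3.391
endloop
endfacet
facet normal 0.856 -0.036 0.516
outer loop
vertex 4.046 4.105 3.464
vertex 4.07 3.634 3.391
vertex 4.313 3.947 3.01
endloop
endfacet
facet normal -0.855 0.038 -0.517
outer loop
vertex 3.043 3.68 2.771
vertex 3.287 3.993 2.39
vertex 3.25 3.444 2.411
endloop
endfacet
facet normal -0.284 -0.869 0.406
outer loop
vertex 3.043 3.68 2.771
vertex 3.25 3.444 2.411
vertex 4.07 3.634 3.391
endloop
endfacet
facet normal -0.283 -0.870 0.405
outer loop
vertex 4.07 3.634 3.391
vertex 3.25 3.444 2.411
vertex 4.277 3.399 3.031
endloop
endfacet
facet normal 0.856 -0.036 0.516
outer loop
vertex 4.07 3.634 3.391
vertex 4.277 3.399 3.031
vertex 4.313 3.947 3.01
endloop
endfacet
facet normal -0.856 0.038 -0.515
outer loop
vertex 3.25 3.444 2.411
vertex 3.287 3.993 2.39
vertex 3.484 3.622 2.035
endloop
endfacet
facet normal 0.163 -0.927 -0.337
outer loop
vertex 3.25 3.444 2.411
vertex 3.484 3.622 2.035
vertex 4.277 3.399 3.031
endloop
endfacet
facet normal 0.163 -0.927 -0.337
outer loop
vertex 4.277 3.399 3.031
vertex 3.484 3.622 2.035
vertex 4.511 3.577 2.655
endloop
endfacet
facet normal 0.856 -0.036 0.516
outer loop
vertex 4.277 3.399 3.031
vertex 4.511 3.577 2.655
vertex 4.313 3.947 3.01
endloop
endfacet
facet normal -0.856 0.039 -0.516
outer loop
vertex 3.484 3.622 2.035
vertex 3.287 3.993 2.39
vertex 3.57 4.079 1.927
endloop
endfacet
facet normal 0.486 -0.287 -0.826
outer loop
vertex 3.484 3.622 2.035
vertex 3.57 4.079 1.927
vertex 4.511 3.577 2.655
endloop
endfacet
facet normal 0.485 -0.289 -0.826
outer loop
vertex 4.511 3.577 2.655
vertex 3.57 4.079 1.927
vertex 4.597 4.033 2.546
endloop
endfacet
facet normal 0.855 -0.038 0.517
outer loop
vertex 4.511 3.577 2.655
vertex 4.597 4.033 2.546
vertex 4.313 3.947 3.01
endloop
endfacet

endsolid


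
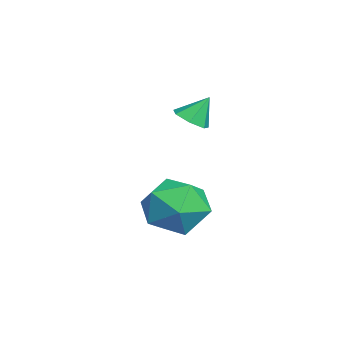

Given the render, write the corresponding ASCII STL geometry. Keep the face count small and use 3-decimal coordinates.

solid 
facet normal -0.376 0.383 0.844
outer loop
vertex 0.495 1.713 -3.341
vertex 0.435 0.622 -2.873
vertex 1.417 1.277 -2.732
endloop
endfacet
facet normal 0.057 0.851 0.522
outer loop
vertex 0.495 1.713 -3.341
vertex 1.417 1.277 -2.732
vertex 1.602 1.882 -3.738
endloop
endfacet
facet normal -0.196 0.971 -0.133
outer loop
vertex 0.495 1.713 -3.341
vertex 1.602 1.882 -3.738
vertex 0.734 1.602 -4.5
endloop
endfacet
facet normal -0.786 0.579 -0.218
outer loop
vertex 0.495 1.713 -3.341
vertex 0.734 1.602 -4.5
vertex 0.013 0.823 -3.966
endloop
endfacet
facet normal -0.897 0.215 0.386
outer loop
vertex 0.495 1.713 -3.341
vertex 0.013 0.823 -3.966
vertex 0.435 0.622 -2.873
endloop
endfacet
facet normal 0.700 0.548 0.458
outer loop
vertex 1.602 1.882 -3.738
vertex 1.417 1.277 -2.732
vertex 2.227 0.897 -3.514
endloop
endfacet
facet normal -0.001 -0.209 0.978
outer loop
vertex 1.417 1.277 -2.732
vertex 0.435 0.622 -2.873
vertex 1.506 0.118 -2.98
endloop
endfacet
facet normal -0.844 -0.481 0.237
outer loop
vertex 0.435 0.622 -2.873
vertex 0.013 0.823 -3.966
vertex 0.638 -0.162 -3.742
endloop
endfacet
facet normal -0.664 0.107 -0.740
outer loop
vertex 0.013 0.823 -3.966
vertex 0.734 1.602 -4.5
vertex 0.823 0.443 -4.748
endloop
endfacet
facet normal 0.290 0.743 -0.603
outer loop
vertex 0.734 1.602 -4.5
vertex 1.602 1.882 -3.738
vertex 1.805 1.098 -4.607
endloop
endfacet
facet normal 0.786 -0.579 0.218
outer loop
vertex 1.745 0.007 -4.139
vertex 2.227 0.897 -3.514
vertex 1.506 0.118 -2.98
endloop
endfacet
facet normal 0.196 -0.971 0.133
outer loop
vertex 1.745 0.007 -4.139
vertex 1.506 0.118 -2.98
vertex 0.638 -0.162 -3.742
endloop
endfacet
facet normal -0.057 -0.851 -0.522
outer loop
vertex 1.745 0.007 -4.139
vertex 0.638 -0.162 -3.742
vertex 0.823 0.443 -4.748
endloop
endfacet
facet normal 0.376 -0.383 -0.844
outer loop
vertex 1.745 0.007 -4.139
vertex 0.823 0.443 -4.748
vertex 1.805 1.098 -4.607
endloop
endfacet
facet normal 0.897 -0.215 -0.386
outer loop
vertex 1.745 0.007 -4.139
vertex 1.805 1.098 -4.607
vertex 2.227 0.897 -3.514
endloop
endfacet
facet normal 0.664 -0.107 0.740
outer loop
vertex 1.506 0.118 -2.98
vertex 2.227 0.897 -3.514
vertex 1.417 1.277 -2.732
endloop
endfacet
facet normal -0.290 -0.743 0.603
outer loop
vertex 0.638 -0.162 -3.742
vertex 1.506 0.118 -2.98
vertex 0.435 0.622 -2.873
endloop
endfacet
facet normal -0.700 -0.548 -0.458
outer loop
vertex 0.823 0.443 -4.748
vertex 0.638 -0.162 -3.742
vertex 0.013 0.823 -3.966
endloop
endfacet
facet normal 0.001 0.209 -0.978
outer loop
vertex 1.805 1.098 -4.607
vertex 0.823 0.443 -4.748
vertex 0.734 1.602 -4.5
endloop
endfacet
facet normal 0.844 0.481 -0.237
outer loop
vertex 2.227 0.897 -3.514
vertex 1.805 1.098 -4.607
vertex 1.602 1.882 -3.738
endloop
endfacet
facet normal 0.079 -0.542 -0.837
outer loop
vertex 0.328 1.734 -0.857
vertex -0.16 1.367 -0.665
vertex -0.177 1.903 -1.014
endloop
endfacet
facet normal 0.319 0.948 -0.007
outer loop
vertex 0.328 1.734 -0.857
vertex -0.177 1.903 -1.014
vertex -0.24 1.933 0.205
endloop
endfacet
facet normal 0.078 -0.542 -0.837
outer loop
vertex -0.177 1.903 -1.014
vertex -0.16 1.367 -0.665
vertex -0.669 1.669 -0.908
endloop
endfacet
facet normal -0.437 0.898 -0.045
outer loop
vertex -0.177 1.903 -1.014
vertex -0.669 1.669 -0.908
vertex -0.24 1.933 0.205
endloop
endfacet
facet normal 0.076 -0.544 -0.836
outer loop
vertex -0.669 1.669 -0.908
vertex -0.16 1.367 -0.665
vertex -0.778 1.208 -0.618
endloop
endfacet
facet normal -0.892 0.372 0.256
outer loop
vertex -0.669 1.669 -0.908
vertex -0.778 1.208 -0.618
vertex -0.24 1.933 0.205
endloop
endfacet
facet normal 0.076 -0.543 -0.836
outer loop
vertex -0.778 1.208 -0.618
vertex -0.16 1.367 -0.665
vertex -0.421 0.867 -0.364
endloop
endfacet
facet normal -0.704 -0.238 0.670
outer loop
vertex -0.778 1.208 -0.618
vertex -0.421 0.867 -0.364
vertex -0.24 1.933 0.205
endloop
endfacet
facet normal 0.079 -0.544 -0.835
outer loop
vertex -0.421 0.867 -0.364
vertex -0.16 1.367 -0.665
vertex 0.133 0.903 -0.335
endloop
endfacet
facet normal -0.016 -0.469 0.883
outer loop
vertex -0.421 0.867 -0.364
vertex 0.133 0.903 -0.335
vertex -0.24 1.933 0.205
endloop
endfacet
facet normal 0.079 -0.544 -0.835
outer loop
vertex 0.133 0.903 -0.335
vertex -0.16 1.367 -0.665
vertex 0.466 1.289 -0.555
endloop
endfacet
facet normal 0.659 -0.148 0.738
outer loop
vertex 0.133 0.903 -0.335
vertex 0.466 1.289 -0.555
vertex -0.24 1.933 0.205
endloop
endfacet
facet normal 0.079 -0.543 -0.836
outer loop
vertex 0.466 1.289 -0.555
vertex -0.16 1.367 -0.665
vertex 0.328 1.734 -0.857
endloop
endfacet
facet normal 0.807 0.482 0.341
outer loop
vertex 0.466 1.289 -0.555
vertex 0.328 1.734 -0.857
vertex -0.24 1.933 0.205
endloop
endfacet

endsolid


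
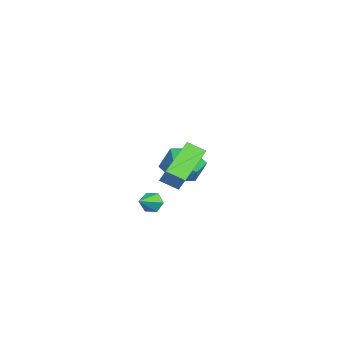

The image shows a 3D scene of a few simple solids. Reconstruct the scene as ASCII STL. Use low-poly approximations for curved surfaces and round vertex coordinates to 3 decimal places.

solid 
facet normal -0.468 -0.769 0.436
outer loop
vertex 4.6 1.287 0.455
vertex 3.131 2.555 1.113
vertex 4.172 1.152 -0.243
endloop
endfacet
facet normal 0.718 -0.618 -0.321
outer loop
vertex 4.569 1.805 -0.613
vertex 4.6 1.287 0.455
vertex 4.172 1.152 -0.243
endloop
endfacet
facet normal -0.467 -0.769 0.437
outer loop
vertex 4.172 1.152 -0.243
vertex 3.131 2.555 1.113
vertex 2.702 2.42 0.416
endloop
endfacet
facet normal -0.517 -0.162 -0.841
outer loop
vertex 2.702 2.42 0.416
vertex 4.569 1.805 -0.613
vertex 4.172 1.152 -0.243
endloop
endfacet
facet normal 0.517 0.162 0.841
outer loop
vertex 4.6 1.287 0.455
vertex 3.528 3.208 0.743
vertex 3.131 2.555 1.113
endloop
endfacet
facet normal 0.717 -0.619 -0.321
outer loop
vertex 4.998 1.94 0.084
vertex 4.6 1.287 0.455
vertex 4.569 1.805 -0.613
endloop
endfacet
facet normal 0.517 0.162 0.840
outer loop
vertex 4.998 1.94 0.084
vertex 3.528 3.208 0.743
vertex 4.6 1.287 0.455
endloop
endfacet
facet normal -0.717 0.618 0.322
outer loop
vertex 3.131 2.555 1.113
vertex 3.528 3.208 0.743
vertex 2.702 2.42 0.416
endloop
endfacet
facet normal -0.517 -0.163 -0.841
outer loop
vertex 3.1 3.073 0.045
vertex 4.569 1.805 -0.613
vertex 2.702 2.42 0.416
endloop
endfacet
facet normal -0.717 0.619 0.320
outer loop
vertex 2.702 2.42 0.416
vertex 3.528 3.208 0.743
vertex 3.1 3.073 0.045
endloop
endfacet
facet normal 0.468 0.768 -0.437
outer loop
vertex 3.1 3.073 0.045
vertex 4.998 1.94 0.084
vertex 4.569 1.805 -0.613
endloop
endfacet
facet normal 0.468 0.769 -0.436
outer loop
vertex 3.528 3.208 0.743
vertex 4.998 1.94 0.084
vertex 3.1 3.073 0.045
endloop
endfacet
facet normal -0.609 0.628 -0.485
outer loop
vertex 2.988 1.388 -2.65
vertex 2.609 1.282 -2.311
vertex 2.938 1.673 -2.218
endloop
endfacet
facet normal 0.958 0.279 -0.073
outer loop
vertex 2.988 1.388 -2.65
vertex 2.938 1.673 -2.218
vertex 3.291 0.578 -1.769
endloop
endfacet
facet normal -0.610 0.628 -0.483
outer loop
vertex 2.938 1.673 -2.218
vertex 2.609 1.282 -2.311
vertex 2.559 1.566 -1.879
endloop
endfacet
facet normal 0.515 0.462 0.722
outer loop
vertex 2.938 1.673 -2.218
vertex 2.559 1.566 -1.879
vertex 3.291 0.578 -1.769
endloop
endfacet
facet normal -0.609 0.629 -0.484
outer loop
vertex 2.559 1.566 -1.879
vertex 2.609 1.282 -2.311
vertex 2.229 1.175 -1.972
endloop
endfacet
facet normal -0.215 -0.051 0.975
outer loop
vertex 2.559 1.566 -1.879
vertex 2.229 1.175 -1.972
vertex 3.291 0.578 -1.769
endloop
endfacet
facet normal -0.609 0.628 -0.485
outer loop
vertex 2.229 1.175 -1.972
vertex 2.609 1.282 -2.311
vertex 2.279 0.89 -2.404
endloop
endfacet
facet normal -0.503 -0.747 0.435
outer loop
vertex 2.229 1.175 -1.972
vertex 2.279 0.89 -2.404
vertex 3.291 0.578 -1.769
endloop
endfacet
facet normal -0.610 0.628 -0.483
outer loop
vertex 2.279 0.89 -2.404
vertex 2.609 1.282 -2.311
vertex 2.658 0.997 -2.743
endloop
endfacet
facet normal -0.060 -0.931 -0.361
outer loop
vertex 2.279 0.89 -2.404
vertex 2.658 0.997 -2.743
vertex 3.291 0.578 -1.769
endloop
endfacet
facet normal -0.609 0.629 -0.484
outer loop
vertex 2.658 0.997 -2.743
vertex 2.609 1.282 -2.311
vertex 2.988 1.388 -2.65
endloop
endfacet
facet normal 0.669 -0.418 -0.615
outer loop
vertex 2.658 0.997 -2.743
vertex 2.988 1.388 -2.65
vertex 3.291 0.578 -1.769
endloop
endfacet
facet normal -0.944 0.329 -0.001
outer loop
vertex -1.295 4.052 -2.738
vertex -1.6 3.179 -2.239
vertex -1.306 4.024 -1.687
endloop
endfacet
facet normal -0.485 0.875 0.018
outer loop
vertex -1.295 4.052 -2.738
vertex -1.306 4.024 -1.687
vertex -0.504 4.479 -2.192
endloop
endfacet
facet normal -0.063 0.828 -0.557
outer loop
vertex -1.295 4.052 -2.738
vertex -0.504 4.479 -2.192
vertex -0.302 3.914 -3.056
endloop
endfacet
facet normal -0.263 0.255 -0.931
outer loop
vertex -1.295 4.052 -2.738
vertex -0.302 3.914 -3.056
vertex -0.979 3.111 -3.085
endloop
endfacet
facet normal -0.807 -0.054 -0.588
outer loop
vertex -1.295 4.052 -2.738
vertex -0.979 3.111 -3.085
vertex -1.6 3.179 -2.239
endloop
endfacet
facet normal -0.076 0.798 0.598
outer loop
vertex -0.504 4.479 -2.192
vertex -1.306 4.024 -1.687
vertex -0.321 3.869 -1.355
endloop
endfacet
facet normal -0.820 -0.085 0.566
outer loop
vertex -1.306 4.024 -1.687
vertex -1.6 3.179 -2.239
vertex -0.998 3.066 -1.384
endloop
endfacet
facet normal -0.598 -0.704 -0.382
outer loop
vertex -1.6 3.179 -2.239
vertex -0.979 3.111 -3.085
vertex -0.796 2.501 -2.248
endloop
endfacet
facet normal 0.283 -0.205 -0.937
outer loop
vertex -0.979 3.111 -3.085
vertex -0.302 3.914 -3.056
vertex 0.006 2.956 -2.753
endloop
endfacet
facet normal 0.606 0.723 -0.331
outer loop
vertex -0.302 3.914 -3.056
vertex -0.504 4.479 -2.192
vertex 0.3 3.801 -2.201
endloop
endfacet
facet normal 0.263 -0.255 0.931
outer loop
vertex -0.005 2.928 -1.702
vertex -0.321 3.869 -1.355
vertex -0.998 3.066 -1.384
endloop
endfacet
facet normal 0.063 -0.828 0.557
outer loop
vertex -0.005 2.928 -1.702
vertex -0.998 3.066 -1.384
vertex -0.796 2.501 -2.248
endloop
endfacet
facet normal 0.485 -0.875 -0.018
outer loop
vertex -0.005 2.928 -1.702
vertex -0.796 2.501 -2.248
vertex 0.006 2.956 -2.753
endloop
endfacet
facet normal 0.944 -0.329 0.001
outer loop
vertex -0.005 2.928 -1.702
vertex 0.006 2.956 -2.753
vertex 0.3 3.801 -2.201
endloop
endfacet
facet normal 0.807 0.054 0.588
outer loop
vertex -0.005 2.928 -1.702
vertex 0.3 3.801 -2.201
vertex -0.321 3.869 -1.355
endloop
endfacet
facet normal -0.283 0.205 0.937
outer loop
vertex -0.998 3.066 -1.384
vertex -0.321 3.869 -1.355
vertex -1.306 4.024 -1.687
endloop
endfacet
facet normal -0.606 -0.723 0.331
outer loop
vertex -0.796 2.501 -2.248
vertex -0.998 3.066 -1.384
vertex -1.6 3.179 -2.239
endloop
endfacet
facet normal 0.076 -0.798 -0.598
outer loop
vertex 0.006 2.956 -2.753
vertex -0.796 2.501 -2.248
vertex -0.979 3.111 -3.085
endloop
endfacet
facet normal 0.820 0.085 -0.566
outer loop
vertex 0.3 3.801 -2.201
vertex 0.006 2.956 -2.753
vertex -0.302 3.914 -3.056
endloop
endfacet
facet normal 0.598 0.704 0.382
outer loop
vertex -0.321 3.869 -1.355
vertex 0.3 3.801 -2.201
vertex -0.504 4.479 -2.192
endloop
endfacet

endsolid


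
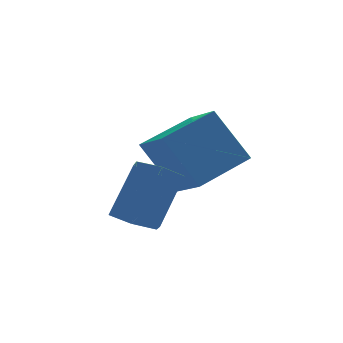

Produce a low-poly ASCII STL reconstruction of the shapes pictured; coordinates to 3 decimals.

solid 
facet normal -0.434 0.342 0.834
outer loop
vertex -0.54 1.299 -1.181
vertex 1.283 2.076 -0.551
vertex -0.854 2.601 -1.878
endloop
endfacet
facet normal -0.877 -0.374 -0.303
outer loop
vertex 0.057 1.884 -3.629
vertex -0.54 1.299 -1.181
vertex -0.854 2.601 -1.878
endloop
endfacet
facet normal -0.434 0.342 0.834
outer loop
vertex -0.854 2.601 -1.878
vertex 1.283 2.076 -0.551
vertex 0.969 3.378 -1.248
endloop
endfacet
facet normal -0.208 0.862 -0.461
outer loop
vertex 0.969 3.378 -1.248
vertex 0.057 1.884 -3.629
vertex -0.854 2.601 -1.878
endloop
endfacet
facet normal 0.208 -0.862 0.461
outer loop
vertex -0.54 1.299 -1.181
vertex 2.194 1.359 -2.302
vertex 1.283 2.076 -0.551
endloop
endfacet
facet normal -0.877 -0.374 -0.303
outer loop
vertex 0.371 0.582 -2.932
vertex -0.54 1.299 -1.181
vertex 0.057 1.884 -3.629
endloop
endfacet
facet normal 0.208 -0.862 0.461
outer loop
vertex 0.371 0.582 -2.932
vertex 2.194 1.359 -2.302
vertex -0.54 1.299 -1.181
endloop
endfacet
facet normal 0.877 0.374 0.303
outer loop
vertex 1.283 2.076 -0.551
vertex 2.194 1.359 -2.302
vertex 0.969 3.378 -1.248
endloop
endfacet
facet normal -0.208 0.862 -0.461
outer loop
vertex 1.88 2.661 -2.999
vertex 0.057 1.884 -3.629
vertex 0.969 3.378 -1.248
endloop
endfacet
facet normal 0.877 0.374 0.303
outer loop
vertex 0.969 3.378 -1.248
vertex 2.194 1.359 -2.302
vertex 1.88 2.661 -2.999
endloop
endfacet
facet normal 0.434 -0.342 -0.834
outer loop
vertex 1.88 2.661 -2.999
vertex 0.371 0.582 -2.932
vertex 0.057 1.884 -3.629
endloop
endfacet
facet normal 0.434 -0.342 -0.834
outer loop
vertex 2.194 1.359 -2.302
vertex 0.371 0.582 -2.932
vertex 1.88 2.661 -2.999
endloop
endfacet
facet normal -0.486 -0.403 -0.775
outer loop
vertex -1.269 -0.607 -3.919
vertex -1.944 -0.703 -3.446
vertex -1.836 -0.002 -3.878
endloop
endfacet
facet normal 0.545 0.553 -0.630
outer loop
vertex -1.269 -0.607 -3.919
vertex -1.836 -0.002 -3.878
vertex -0.321 0.179 -2.408
endloop
endfacet
facet normal 0.544 0.555 -0.629
outer loop
vertex -0.321 0.179 -2.408
vertex -1.836 -0.002 -3.878
vertex -0.888 0.783 -2.366
endloop
endfacet
facet normal 0.487 0.403 0.775
outer loop
vertex -0.321 0.179 -2.408
vertex -0.888 0.783 -2.366
vertex -0.996 0.083 -1.934
endloop
endfacet
facet normal -0.487 -0.403 -0.775
outer loop
vertex -1.836 -0.002 -3.878
vertex -1.944 -0.703 -3.446
vertex -2.511 -0.098 -3.404
endloop
endfacet
facet normal -0.319 0.908 -0.271
outer loop
vertex -1.836 -0.002 -3.878
vertex -2.511 -0.098 -3.404
vertex -0.888 0.783 -2.366
endloop
endfacet
facet normal -0.319 0.908 -0.272
outer loop
vertex -0.888 0.783 -2.366
vertex -2.511 -0.098 -3.404
vertex -1.563 0.688 -1.893
endloop
endfacet
facet normal 0.486 0.403 0.775
outer loop
vertex -0.888 0.783 -2.366
vertex -1.563 0.688 -1.893
vertex -0.996 0.083 -1.934
endloop
endfacet
facet normal -0.487 -0.403 -0.775
outer loop
vertex -2.511 -0.098 -3.404
vertex -1.944 -0.703 -3.446
vertex -2.619 -0.799 -2.972
endloop
endfacet
facet normal -0.864 0.354 0.358
outer loop
vertex -2.511 -0.098 -3.404
vertex -2.619 -0.799 -2.972
vertex -1.563 0.688 -1.893
endloop
endfacet
facet normal -0.864 0.354 0.358
outer loop
vertex -1.563 0.688 -1.893
vertex -2.619 -0.799 -2.972
vertex -1.671 -0.013 -1.461
endloop
endfacet
facet normal 0.486 0.403 0.775
outer loop
vertex -1.563 0.688 -1.893
vertex -1.671 -0.013 -1.461
vertex -0.996 0.083 -1.934
endloop
endfacet
facet normal -0.487 -0.403 -0.775
outer loop
vertex -2.619 -0.799 -2.972
vertex -1.944 -0.703 -3.446
vertex -2.052 -1.403 -3.014
endloop
endfacet
facet normal -0.544 -0.554 0.630
outer loop
vertex -2.619 -0.799 -2.972
vertex -2.052 -1.403 -3.014
vertex -1.671 -0.013 -1.461
endloop
endfacet
facet normal -0.545 -0.554 0.629
outer loop
vertex -1.671 -0.013 -1.461
vertex -2.052 -1.403 -3.014
vertex -1.104 -0.618 -1.502
endloop
endfacet
facet normal 0.486 0.403 0.775
outer loop
vertex -1.671 -0.013 -1.461
vertex -1.104 -0.618 -1.502
vertex -0.996 0.083 -1.934
endloop
endfacet
facet normal -0.486 -0.403 -0.775
outer loop
vertex -2.052 -1.403 -3.014
vertex -1.944 -0.703 -3.446
vertex -1.377 -1.308 -3.487
endloop
endfacet
facet normal 0.318 -0.908 0.272
outer loop
vertex -2.052 -1.403 -3.014
vertex -1.377 -1.308 -3.487
vertex -1.104 -0.618 -1.502
endloop
endfacet
facet normal 0.320 -0.908 0.272
outer loop
vertex -1.104 -0.618 -1.502
vertex -1.377 -1.308 -3.487
vertex -0.429 -0.522 -1.976
endloop
endfacet
facet normal 0.487 0.403 0.775
outer loop
vertex -1.104 -0.618 -1.502
vertex -0.429 -0.522 -1.976
vertex -0.996 0.083 -1.934
endloop
endfacet
facet normal -0.486 -0.403 -0.775
outer loop
vertex -1.377 -1.308 -3.487
vertex -1.944 -0.703 -3.446
vertex -1.269 -0.607 -3.919
endloop
endfacet
facet normal 0.864 -0.354 -0.358
outer loop
vertex -1.377 -1.308 -3.487
vertex -1.269 -0.607 -3.919
vertex -0.429 -0.522 -1.976
endloop
endfacet
facet normal 0.864 -0.354 -0.358
outer loop
vertex -0.429 -0.522 -1.976
vertex -1.269 -0.607 -3.919
vertex -0.321 0.179 -2.408
endloop
endfacet
facet normal 0.487 0.403 0.775
outer loop
vertex -0.429 -0.522 -1.976
vertex -0.321 0.179 -2.408
vertex -0.996 0.083 -1.934
endloop
endfacet

endsolid


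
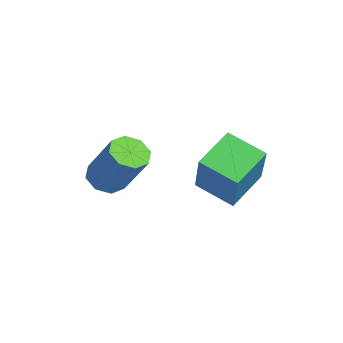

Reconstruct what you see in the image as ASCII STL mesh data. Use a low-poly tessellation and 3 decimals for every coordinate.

solid 
facet normal -0.561 0.721 0.407
outer loop
vertex -0.158 -0.662 4.675
vertex 0.707 0.269 4.217
vertex -1.228 -0.517 2.944
endloop
endfacet
facet normal -0.641 -0.688 0.339
outer loop
vertex -0.427 -1.549 2.363
vertex -0.158 -0.662 4.675
vertex -1.228 -0.517 2.944
endloop
endfacet
facet normal -0.561 0.721 0.407
outer loop
vertex -1.228 -0.517 2.944
vertex 0.707 0.269 4.217
vertex -0.364 0.413 2.487
endloop
endfacet
facet normal -0.525 0.070 -0.848
outer loop
vertex -0.364 0.413 2.487
vertex -0.427 -1.549 2.363
vertex -1.228 -0.517 2.944
endloop
endfacet
facet normal 0.525 -0.070 0.848
outer loop
vertex -0.158 -0.662 4.675
vertex 1.508 -0.763 3.636
vertex 0.707 0.269 4.217
endloop
endfacet
facet normal -0.640 -0.689 0.339
outer loop
vertex 0.644 -1.693 4.093
vertex -0.158 -0.662 4.675
vertex -0.427 -1.549 2.363
endloop
endfacet
facet normal 0.525 -0.071 0.848
outer loop
vertex 0.644 -1.693 4.093
vertex 1.508 -0.763 3.636
vertex -0.158 -0.662 4.675
endloop
endfacet
facet normal 0.641 0.689 -0.339
outer loop
vertex 0.707 0.269 4.217
vertex 1.508 -0.763 3.636
vertex -0.364 0.413 2.487
endloop
endfacet
facet normal -0.525 0.070 -0.848
outer loop
vertex 0.438 -0.618 1.905
vertex -0.427 -1.549 2.363
vertex -0.364 0.413 2.487
endloop
endfacet
facet normal 0.641 0.689 -0.338
outer loop
vertex -0.364 0.413 2.487
vertex 1.508 -0.763 3.636
vertex 0.438 -0.618 1.905
endloop
endfacet
facet normal 0.561 -0.721 -0.407
outer loop
vertex 0.438 -0.618 1.905
vertex 0.644 -1.693 4.093
vertex -0.427 -1.549 2.363
endloop
endfacet
facet normal 0.561 -0.721 -0.407
outer loop
vertex 1.508 -0.763 3.636
vertex 0.644 -1.693 4.093
vertex 0.438 -0.618 1.905
endloop
endfacet
facet normal -0.431 -0.317 -0.845
outer loop
vertex -2.266 -4.206 1.306
vertex -2.796 -3.778 1.416
vertex -2.19 -3.731 1.089
endloop
endfacet
facet normal 0.891 -0.299 -0.343
outer loop
vertex -2.266 -4.206 1.306
vertex -2.19 -3.731 1.089
vertex -1.455 -3.611 2.894
endloop
endfacet
facet normal 0.891 -0.299 -0.343
outer loop
vertex -1.455 -3.611 2.894
vertex -2.19 -3.731 1.089
vertex -1.379 -3.135 2.677
endloop
endfacet
facet normal 0.432 0.316 0.845
outer loop
vertex -1.455 -3.611 2.894
vertex -1.379 -3.135 2.677
vertex -1.984 -3.182 3.004
endloop
endfacet
facet normal -0.431 -0.318 -0.845
outer loop
vertex -2.19 -3.731 1.089
vertex -2.796 -3.778 1.416
vertex -2.469 -3.283 1.063
endloop
endfacet
facet normal 0.732 0.425 -0.533
outer loop
vertex -2.19 -3.731 1.089
vertex -2.469 -3.283 1.063
vertex -1.379 -3.135 2.677
endloop
endfacet
facet normal 0.732 0.423 -0.533
outer loop
vertex -1.379 -3.135 2.677
vertex -2.469 -3.283 1.063
vertex -1.657 -2.687 2.651
endloop
endfacet
facet normal 0.432 0.317 0.844
outer loop
vertex -1.379 -3.135 2.677
vertex -1.657 -2.687 2.651
vertex -1.984 -3.182 3.004
endloop
endfacet
facet normal -0.432 -0.317 -0.844
outer loop
vertex -2.469 -3.283 1.063
vertex -2.796 -3.778 1.416
vertex -2.939 -3.125 1.244
endloop
endfacet
facet normal 0.144 0.900 -0.411
outer loop
vertex -2.469 -3.283 1.063
vertex -2.939 -3.125 1.244
vertex -1.657 -2.687 2.651
endloop
endfacet
facet normal 0.144 0.900 -0.411
outer loop
vertex -1.657 -2.687 2.651
vertex -2.939 -3.125 1.244
vertex -2.128 -2.529 2.832
endloop
endfacet
facet normal 0.431 0.318 0.845
outer loop
vertex -1.657 -2.687 2.651
vertex -2.128 -2.529 2.832
vertex -1.984 -3.182 3.004
endloop
endfacet
facet normal -0.433 -0.317 -0.844
outer loop
vertex -2.939 -3.125 1.244
vertex -2.796 -3.778 1.416
vertex -3.325 -3.349 1.526
endloop
endfacet
facet normal -0.528 0.848 -0.049
outer loop
vertex -2.939 -3.125 1.244
vertex -3.325 -3.349 1.526
vertex -2.128 -2.529 2.832
endloop
endfacet
facet normal -0.529 0.847 -0.048
outer loop
vertex -2.128 -2.529 2.832
vertex -3.325 -3.349 1.526
vertex -2.514 -2.754 3.114
endloop
endfacet
facet normal 0.432 0.318 0.844
outer loop
vertex -2.128 -2.529 2.832
vertex -2.514 -2.754 3.114
vertex -1.984 -3.182 3.004
endloop
endfacet
facet normal -0.432 -0.316 -0.845
outer loop
vertex -3.325 -3.349 1.526
vertex -2.796 -3.778 1.416
vertex -3.401 -3.825 1.743
endloop
endfacet
facet normal -0.891 0.299 0.343
outer loop
vertex -3.325 -3.349 1.526
vertex -3.401 -3.825 1.743
vertex -2.514 -2.754 3.114
endloop
endfacet
facet normal -0.891 0.299 0.343
outer loop
vertex -2.514 -2.754 3.114
vertex -3.401 -3.825 1.743
vertex -2.59 -3.229 3.331
endloop
endfacet
facet normal 0.431 0.317 0.845
outer loop
vertex -2.514 -2.754 3.114
vertex -2.59 -3.229 3.331
vertex -1.984 -3.182 3.004
endloop
endfacet
facet normal -0.432 -0.317 -0.844
outer loop
vertex -3.401 -3.825 1.743
vertex -2.796 -3.778 1.416
vertex -3.123 -4.273 1.769
endloop
endfacet
facet normal -0.732 -0.424 0.533
outer loop
vertex -3.401 -3.825 1.743
vertex -3.123 -4.273 1.769
vertex -2.59 -3.229 3.331
endloop
endfacet
facet normal -0.732 -0.425 0.533
outer loop
vertex -2.59 -3.229 3.331
vertex -3.123 -4.273 1.769
vertex -2.311 -3.677 3.357
endloop
endfacet
facet normal 0.431 0.318 0.845
outer loop
vertex -2.59 -3.229 3.331
vertex -2.311 -3.677 3.357
vertex -1.984 -3.182 3.004
endloop
endfacet
facet normal -0.431 -0.318 -0.845
outer loop
vertex -3.123 -4.273 1.769
vertex -2.796 -3.778 1.416
vertex -2.652 -4.431 1.588
endloop
endfacet
facet normal -0.144 -0.900 0.411
outer loop
vertex -3.123 -4.273 1.769
vertex -2.652 -4.431 1.588
vertex -2.311 -3.677 3.357
endloop
endfacet
facet normal -0.144 -0.900 0.411
outer loop
vertex -2.311 -3.677 3.357
vertex -2.652 -4.431 1.588
vertex -1.841 -3.835 3.176
endloop
endfacet
facet normal 0.432 0.317 0.844
outer loop
vertex -2.311 -3.677 3.357
vertex -1.841 -3.835 3.176
vertex -1.984 -3.182 3.004
endloop
endfacet
facet normal -0.432 -0.318 -0.844
outer loop
vertex -2.652 -4.431 1.588
vertex -2.796 -3.778 1.416
vertex -2.266 -4.206 1.306
endloop
endfacet
facet normal 0.529 -0.847 0.048
outer loop
vertex -2.652 -4.431 1.588
vertex -2.266 -4.206 1.306
vertex -1.841 -3.835 3.176
endloop
endfacet
facet normal 0.528 -0.848 0.048
outer loop
vertex -1.841 -3.835 3.176
vertex -2.266 -4.206 1.306
vertex -1.455 -3.611 2.894
endloop
endfacet
facet normal 0.433 0.317 0.844
outer loop
vertex -1.841 -3.835 3.176
vertex -1.455 -3.611 2.894
vertex -1.984 -3.182 3.004
endloop
endfacet

endsolid


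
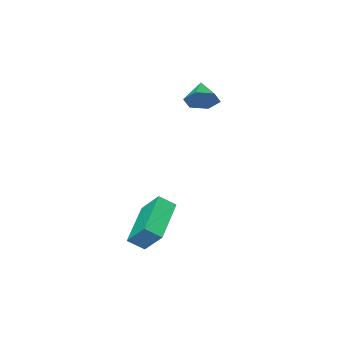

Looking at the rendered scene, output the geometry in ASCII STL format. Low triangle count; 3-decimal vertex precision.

solid 
facet normal 0.504 0.661 -0.556
outer loop
vertex -0.685 -1.015 2.809
vertex -1.33 -0.607 2.709
vertex -0.868 -0.457 3.306
endloop
endfacet
facet normal 0.478 -0.492 0.728
outer loop
vertex -0.685 -1.015 2.809
vertex -0.868 -0.457 3.306
vertex -1.93 -1.393 3.371
endloop
endfacet
facet normal 0.505 0.660 -0.556
outer loop
vertex -0.868 -0.457 3.306
vertex -1.33 -0.607 2.709
vertex -1.513 -0.048 3.206
endloop
endfacet
facet normal -0.064 0.141 0.988
outer loop
vertex -0.868 -0.457 3.306
vertex -1.513 -0.048 3.206
vertex -1.93 -1.393 3.371
endloop
endfacet
facet normal 0.504 0.660 -0.557
outer loop
vertex -1.513 -0.048 3.206
vertex -1.33 -0.607 2.709
vertex -1.975 -0.199 2.609
endloop
endfacet
facet normal -0.788 0.310 0.532
outer loop
vertex -1.513 -0.048 3.206
vertex -1.975 -0.199 2.609
vertex -1.93 -1.393 3.371
endloop
endfacet
facet normal 0.504 0.661 -0.556
outer loop
vertex -1.975 -0.199 2.609
vertex -1.33 -0.607 2.709
vertex -1.792 -0.757 2.112
endloop
endfacet
facet normal -0.971 -0.154 -0.184
outer loop
vertex -1.975 -0.199 2.609
vertex -1.792 -0.757 2.112
vertex -1.93 -1.393 3.371
endloop
endfacet
facet normal 0.505 0.660 -0.556
outer loop
vertex -1.792 -0.757 2.112
vertex -1.33 -0.607 2.709
vertex -1.147 -1.166 2.212
endloop
endfacet
facet normal -0.430 -0.786 -0.444
outer loop
vertex -1.792 -0.757 2.112
vertex -1.147 -1.166 2.212
vertex -1.93 -1.393 3.371
endloop
endfacet
facet normal 0.504 0.660 -0.557
outer loop
vertex -1.147 -1.166 2.212
vertex -1.33 -0.607 2.709
vertex -0.685 -1.015 2.809
endloop
endfacet
facet normal 0.296 -0.955 0.013
outer loop
vertex -1.147 -1.166 2.212
vertex -0.685 -1.015 2.809
vertex -1.93 -1.393 3.371
endloop
endfacet
facet normal -0.742 -0.529 0.411
outer loop
vertex 2.742 0.62 -1.856
vertex 2.609 1.525 -0.933
vertex 2.193 1.022 -2.33
endloop
endfacet
facet normal 0.103 -0.697 -0.710
outer loop
vertex 3.811 2.175 -3.227
vertex 2.742 0.62 -1.856
vertex 2.193 1.022 -2.33
endloop
endfacet
facet normal -0.742 -0.529 0.411
outer loop
vertex 2.193 1.022 -2.33
vertex 2.609 1.525 -0.933
vertex 2.059 1.928 -1.407
endloop
endfacet
facet normal -0.662 0.484 -0.572
outer loop
vertex 2.059 1.928 -1.407
vertex 3.811 2.175 -3.227
vertex 2.193 1.022 -2.33
endloop
endfacet
facet normal 0.662 -0.485 0.571
outer loop
vertex 2.742 0.62 -1.856
vertex 4.227 2.678 -1.83
vertex 2.609 1.525 -0.933
endloop
endfacet
facet normal 0.102 -0.696 -0.710
outer loop
vertex 4.361 1.772 -2.753
vertex 2.742 0.62 -1.856
vertex 3.811 2.175 -3.227
endloop
endfacet
facet normal 0.662 -0.485 0.572
outer loop
vertex 4.361 1.772 -2.753
vertex 4.227 2.678 -1.83
vertex 2.742 0.62 -1.856
endloop
endfacet
facet normal -0.102 0.696 0.711
outer loop
vertex 2.609 1.525 -0.933
vertex 4.227 2.678 -1.83
vertex 2.059 1.928 -1.407
endloop
endfacet
facet normal -0.662 0.485 -0.571
outer loop
vertex 3.678 3.08 -2.304
vertex 3.811 2.175 -3.227
vertex 2.059 1.928 -1.407
endloop
endfacet
facet normal -0.103 0.697 0.710
outer loop
vertex 2.059 1.928 -1.407
vertex 4.227 2.678 -1.83
vertex 3.678 3.08 -2.304
endloop
endfacet
facet normal 0.742 0.529 -0.412
outer loop
vertex 3.678 3.08 -2.304
vertex 4.361 1.772 -2.753
vertex 3.811 2.175 -3.227
endloop
endfacet
facet normal 0.742 0.529 -0.411
outer loop
vertex 4.227 2.678 -1.83
vertex 4.361 1.772 -2.753
vertex 3.678 3.08 -2.304
endloop
endfacet

endsolid


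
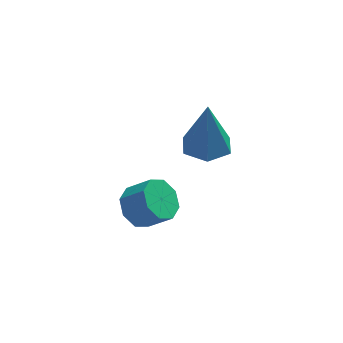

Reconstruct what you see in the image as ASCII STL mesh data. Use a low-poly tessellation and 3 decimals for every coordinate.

solid 
facet normal -0.027 -0.081 -0.996
outer loop
vertex 1.202 -0.911 2.765
vertex 0.352 -1.232 2.814
vertex 0.497 -0.337 2.737
endloop
endfacet
facet normal 0.598 0.749 0.285
outer loop
vertex 1.202 -0.911 2.765
vertex 0.497 -0.337 2.737
vertex 0.408 -1.068 4.846
endloop
endfacet
facet normal -0.027 -0.081 -0.996
outer loop
vertex 0.497 -0.337 2.737
vertex 0.352 -1.232 2.814
vertex -0.353 -0.658 2.786
endloop
endfacet
facet normal -0.322 0.899 0.298
outer loop
vertex 0.497 -0.337 2.737
vertex -0.353 -0.658 2.786
vertex 0.408 -1.068 4.846
endloop
endfacet
facet normal -0.027 -0.081 -0.996
outer loop
vertex -0.353 -0.658 2.786
vertex 0.352 -1.232 2.814
vertex -0.498 -1.553 2.863
endloop
endfacet
facet normal -0.911 0.180 0.372
outer loop
vertex -0.353 -0.658 2.786
vertex -0.498 -1.553 2.863
vertex 0.408 -1.068 4.846
endloop
endfacet
facet normal -0.027 -0.080 -0.996
outer loop
vertex -0.498 -1.553 2.863
vertex 0.352 -1.232 2.814
vertex 0.208 -2.128 2.89
endloop
endfacet
facet normal -0.579 -0.691 0.433
outer loop
vertex -0.498 -1.553 2.863
vertex 0.208 -2.128 2.89
vertex 0.408 -1.068 4.846
endloop
endfacet
facet normal -0.027 -0.080 -0.996
outer loop
vertex 0.208 -2.128 2.89
vertex 0.352 -1.232 2.814
vertex 1.058 -1.807 2.841
endloop
endfacet
facet normal 0.342 -0.840 0.421
outer loop
vertex 0.208 -2.128 2.89
vertex 1.058 -1.807 2.841
vertex 0.408 -1.068 4.846
endloop
endfacet
facet normal -0.027 -0.080 -0.996
outer loop
vertex 1.058 -1.807 2.841
vertex 0.352 -1.232 2.814
vertex 1.202 -0.911 2.765
endloop
endfacet
facet normal 0.931 -0.120 0.346
outer loop
vertex 1.058 -1.807 2.841
vertex 1.202 -0.911 2.765
vertex 0.408 -1.068 4.846
endloop
endfacet
facet normal -0.652 0.339 -0.678
outer loop
vertex -1.475 -0.825 -0.481
vertex -2.055 -1.38 -0.2
vertex -1.844 -0.581 -0.004
endloop
endfacet
facet normal 0.503 0.863 -0.053
outer loop
vertex -1.475 -0.825 -0.481
vertex -1.844 -0.581 -0.004
vertex -0.706 -1.224 0.32
endloop
endfacet
facet normal 0.503 0.863 -0.053
outer loop
vertex -0.706 -1.224 0.32
vertex -1.844 -0.581 -0.004
vertex -1.075 -0.98 0.797
endloop
endfacet
facet normal 0.653 -0.338 0.678
outer loop
vertex -0.706 -1.224 0.32
vertex -1.075 -0.98 0.797
vertex -1.285 -1.78 0.6
endloop
endfacet
facet normal -0.652 0.339 -0.678
outer loop
vertex -1.844 -0.581 -0.004
vertex -2.055 -1.38 -0.2
vertex -2.337 -0.805 0.358
endloop
endfacet
facet normal -0.046 0.876 0.480
outer loop
vertex -1.844 -0.581 -0.004
vertex -2.337 -0.805 0.358
vertex -1.075 -0.98 0.797
endloop
endfacet
facet normal -0.046 0.876 0.481
outer loop
vertex -1.075 -0.98 0.797
vertex -2.337 -0.805 0.358
vertex -1.567 -1.204 1.158
endloop
endfacet
facet normal 0.652 -0.338 0.679
outer loop
vertex -1.075 -0.98 0.797
vertex -1.567 -1.204 1.158
vertex -1.285 -1.78 0.6
endloop
endfacet
facet normal -0.653 0.338 -0.678
outer loop
vertex -2.337 -0.805 0.358
vertex -2.055 -1.38 -0.2
vertex -2.664 -1.366 0.393
endloop
endfacet
facet normal -0.567 0.376 0.733
outer loop
vertex -2.337 -0.805 0.358
vertex -2.664 -1.366 0.393
vertex -1.567 -1.204 1.158
endloop
endfacet
facet normal -0.567 0.376 0.733
outer loop
vertex -1.567 -1.204 1.158
vertex -2.664 -1.366 0.393
vertex -1.894 -1.765 1.193
endloop
endfacet
facet normal 0.652 -0.338 0.678
outer loop
vertex -1.567 -1.204 1.158
vertex -1.894 -1.765 1.193
vertex -1.285 -1.78 0.6
endloop
endfacet
facet normal -0.653 0.338 -0.678
outer loop
vertex -2.664 -1.366 0.393
vertex -2.055 -1.38 -0.2
vertex -2.634 -1.936 0.08
endloop
endfacet
facet normal -0.756 -0.345 0.556
outer loop
vertex -2.664 -1.366 0.393
vertex -2.634 -1.936 0.08
vertex -1.894 -1.765 1.193
endloop
endfacet
facet normal -0.757 -0.343 0.556
outer loop
vertex -1.894 -1.765 1.193
vertex -2.634 -1.936 0.08
vertex -1.865 -2.335 0.881
endloop
endfacet
facet normal 0.652 -0.338 0.678
outer loop
vertex -1.894 -1.765 1.193
vertex -1.865 -2.335 0.881
vertex -1.285 -1.78 0.6
endloop
endfacet
facet normal -0.653 0.338 -0.678
outer loop
vertex -2.634 -1.936 0.08
vertex -2.055 -1.38 -0.2
vertex -2.265 -2.18 -0.397
endloop
endfacet
facet normal -0.503 -0.863 0.053
outer loop
vertex -2.634 -1.936 0.08
vertex -2.265 -2.18 -0.397
vertex -1.865 -2.335 0.881
endloop
endfacet
facet normal -0.503 -0.863 0.053
outer loop
vertex -1.865 -2.335 0.881
vertex -2.265 -2.18 -0.397
vertex -1.496 -2.579 0.404
endloop
endfacet
facet normal 0.652 -0.339 0.678
outer loop
vertex -1.865 -2.335 0.881
vertex -1.496 -2.579 0.404
vertex -1.285 -1.78 0.6
endloop
endfacet
facet normal -0.652 0.338 -0.679
outer loop
vertex -2.265 -2.18 -0.397
vertex -2.055 -1.38 -0.2
vertex -1.773 -1.956 -0.758
endloop
endfacet
facet normal 0.046 -0.876 -0.481
outer loop
vertex -2.265 -2.18 -0.397
vertex -1.773 -1.956 -0.758
vertex -1.496 -2.579 0.404
endloop
endfacet
facet normal 0.045 -0.876 -0.480
outer loop
vertex -1.496 -2.579 0.404
vertex -1.773 -1.956 -0.758
vertex -1.003 -2.355 0.042
endloop
endfacet
facet normal 0.652 -0.339 0.678
outer loop
vertex -1.496 -2.579 0.404
vertex -1.003 -2.355 0.042
vertex -1.285 -1.78 0.6
endloop
endfacet
facet normal -0.652 0.338 -0.678
outer loop
vertex -1.773 -1.956 -0.758
vertex -2.055 -1.38 -0.2
vertex -1.446 -1.395 -0.793
endloop
endfacet
facet normal 0.567 -0.376 -0.733
outer loop
vertex -1.773 -1.956 -0.758
vertex -1.446 -1.395 -0.793
vertex -1.003 -2.355 0.042
endloop
endfacet
facet normal 0.567 -0.376 -0.733
outer loop
vertex -1.003 -2.355 0.042
vertex -1.446 -1.395 -0.793
vertex -0.676 -1.794 0.007
endloop
endfacet
facet normal 0.653 -0.338 0.678
outer loop
vertex -1.003 -2.355 0.042
vertex -0.676 -1.794 0.007
vertex -1.285 -1.78 0.6
endloop
endfacet
facet normal -0.652 0.338 -0.678
outer loop
vertex -1.446 -1.395 -0.793
vertex -2.055 -1.38 -0.2
vertex -1.475 -0.825 -0.481
endloop
endfacet
facet normal 0.756 0.343 -0.557
outer loop
vertex -1.446 -1.395 -0.793
vertex -1.475 -0.825 -0.481
vertex -0.676 -1.794 0.007
endloop
endfacet
facet normal 0.757 0.345 -0.555
outer loop
vertex -0.676 -1.794 0.007
vertex -1.475 -0.825 -0.481
vertex -0.706 -1.224 0.32
endloop
endfacet
facet normal 0.653 -0.338 0.678
outer loop
vertex -0.676 -1.794 0.007
vertex -0.706 -1.224 0.32
vertex -1.285 -1.78 0.6
endloop
endfacet

endsolid
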